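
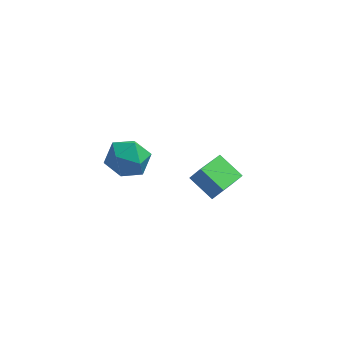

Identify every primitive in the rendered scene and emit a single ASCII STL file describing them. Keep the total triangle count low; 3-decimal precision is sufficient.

solid 
facet normal -0.512 0.824 0.244
outer loop
vertex -2.21 -1.19 3.35
vertex -2.245 -1.482 4.261
vertex -1.516 -0.94 3.96
endloop
endfacet
facet normal -0.073 0.949 -0.306
outer loop
vertex -2.21 -1.19 3.35
vertex -1.516 -0.94 3.96
vertex -1.295 -1.21 3.068
endloop
endfacet
facet normal -0.245 0.499 -0.831
outer loop
vertex -2.21 -1.19 3.35
vertex -1.295 -1.21 3.068
vertex -1.888 -1.918 2.818
endloop
endfacet
facet normal -0.789 0.094 -0.607
outer loop
vertex -2.21 -1.19 3.35
vertex -1.888 -1.918 2.818
vertex -2.475 -2.087 3.555
endloop
endfacet
facet normal -0.954 0.295 0.058
outer loop
vertex -2.21 -1.19 3.35
vertex -2.475 -2.087 3.555
vertex -2.245 -1.482 4.261
endloop
endfacet
facet normal 0.591 0.801 -0.096
outer loop
vertex -1.295 -1.21 3.068
vertex -1.516 -0.94 3.96
vertex -0.765 -1.513 3.805
endloop
endfacet
facet normal -0.116 0.597 0.794
outer loop
vertex -1.516 -0.94 3.96
vertex -2.245 -1.482 4.261
vertex -1.352 -1.682 4.542
endloop
endfacet
facet normal -0.832 -0.258 0.492
outer loop
vertex -2.245 -1.482 4.261
vertex -2.475 -2.087 3.555
vertex -1.945 -2.39 4.292
endloop
endfacet
facet normal -0.565 -0.583 -0.584
outer loop
vertex -2.475 -2.087 3.555
vertex -1.888 -1.918 2.818
vertex -1.724 -2.66 3.4
endloop
endfacet
facet normal 0.314 0.071 -0.947
outer loop
vertex -1.888 -1.918 2.818
vertex -1.295 -1.21 3.068
vertex -0.995 -2.118 3.099
endloop
endfacet
facet normal 0.789 -0.094 0.607
outer loop
vertex -1.03 -2.41 4.01
vertex -0.765 -1.513 3.805
vertex -1.352 -1.682 4.542
endloop
endfacet
facet normal 0.245 -0.499 0.831
outer loop
vertex -1.03 -2.41 4.01
vertex -1.352 -1.682 4.542
vertex -1.945 -2.39 4.292
endloop
endfacet
facet normal 0.073 -0.949 0.306
outer loop
vertex -1.03 -2.41 4.01
vertex -1.945 -2.39 4.292
vertex -1.724 -2.66 3.4
endloop
endfacet
facet normal 0.512 -0.824 -0.244
outer loop
vertex -1.03 -2.41 4.01
vertex -1.724 -2.66 3.4
vertex -0.995 -2.118 3.099
endloop
endfacet
facet normal 0.954 -0.295 -0.058
outer loop
vertex -1.03 -2.41 4.01
vertex -0.995 -2.118 3.099
vertex -0.765 -1.513 3.805
endloop
endfacet
facet normal 0.565 0.583 0.584
outer loop
vertex -1.352 -1.682 4.542
vertex -0.765 -1.513 3.805
vertex -1.516 -0.94 3.96
endloop
endfacet
facet normal -0.314 -0.071 0.947
outer loop
vertex -1.945 -2.39 4.292
vertex -1.352 -1.682 4.542
vertex -2.245 -1.482 4.261
endloop
endfacet
facet normal -0.591 -0.801 0.096
outer loop
vertex -1.724 -2.66 3.4
vertex -1.945 -2.39 4.292
vertex -2.475 -2.087 3.555
endloop
endfacet
facet normal 0.116 -0.597 -0.794
outer loop
vertex -0.995 -2.118 3.099
vertex -1.724 -2.66 3.4
vertex -1.888 -1.918 2.818
endloop
endfacet
facet normal 0.832 0.258 -0.492
outer loop
vertex -0.765 -1.513 3.805
vertex -0.995 -2.118 3.099
vertex -1.295 -1.21 3.068
endloop
endfacet
facet normal -0.748 0.430 0.506
outer loop
vertex 0.589 2.041 -0.318
vertex 1.192 3.4 -0.582
vertex 0.138 2.101 -1.036
endloop
endfacet
facet normal -0.399 -0.900 0.176
outer loop
vertex 1.148 1.52 -1.718
vertex 0.589 2.041 -0.318
vertex 0.138 2.101 -1.036
endloop
endfacet
facet normal -0.748 0.430 0.506
outer loop
vertex 0.138 2.101 -1.036
vertex 1.192 3.4 -0.582
vertex 0.741 3.46 -1.3
endloop
endfacet
facet normal -0.530 0.071 -0.845
outer loop
vertex 0.741 3.46 -1.3
vertex 1.148 1.52 -1.718
vertex 0.138 2.101 -1.036
endloop
endfacet
facet normal 0.530 -0.071 0.845
outer loop
vertex 0.589 2.041 -0.318
vertex 2.202 2.819 -1.264
vertex 1.192 3.4 -0.582
endloop
endfacet
facet normal -0.399 -0.900 0.176
outer loop
vertex 1.599 1.46 -1.0
vertex 0.589 2.041 -0.318
vertex 1.148 1.52 -1.718
endloop
endfacet
facet normal 0.530 -0.071 0.845
outer loop
vertex 1.599 1.46 -1.0
vertex 2.202 2.819 -1.264
vertex 0.589 2.041 -0.318
endloop
endfacet
facet normal 0.399 0.900 -0.176
outer loop
vertex 1.192 3.4 -0.582
vertex 2.202 2.819 -1.264
vertex 0.741 3.46 -1.3
endloop
endfacet
facet normal -0.530 0.071 -0.845
outer loop
vertex 1.751 2.879 -1.982
vertex 1.148 1.52 -1.718
vertex 0.741 3.46 -1.3
endloop
endfacet
facet normal 0.399 0.900 -0.176
outer loop
vertex 0.741 3.46 -1.3
vertex 2.202 2.819 -1.264
vertex 1.751 2.879 -1.982
endloop
endfacet
facet normal 0.748 -0.430 -0.506
outer loop
vertex 1.751 2.879 -1.982
vertex 1.599 1.46 -1.0
vertex 1.148 1.52 -1.718
endloop
endfacet
facet normal 0.748 -0.430 -0.506
outer loop
vertex 2.202 2.819 -1.264
vertex 1.599 1.46 -1.0
vertex 1.751 2.879 -1.982
endloop
endfacet

endsolid


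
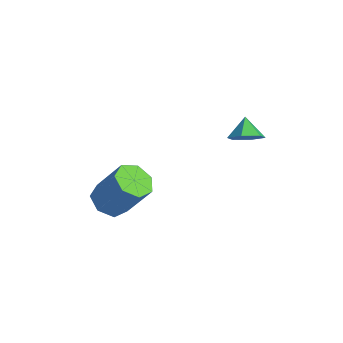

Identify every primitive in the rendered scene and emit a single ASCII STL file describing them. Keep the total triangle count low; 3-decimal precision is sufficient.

solid 
facet normal -0.427 -0.339 -0.838
outer loop
vertex -0.044 -1.62 -3.501
vertex -0.616 -2.126 -3.005
vertex -0.722 -1.27 -3.297
endloop
endfacet
facet normal 0.284 0.830 -0.480
outer loop
vertex -0.044 -1.62 -3.501
vertex -0.722 -1.27 -3.297
vertex 0.827 -0.929 -1.791
endloop
endfacet
facet normal 0.284 0.830 -0.480
outer loop
vertex 0.827 -0.929 -1.791
vertex -0.722 -1.27 -3.297
vertex 0.149 -0.579 -1.587
endloop
endfacet
facet normal 0.427 0.340 0.838
outer loop
vertex 0.827 -0.929 -1.791
vertex 0.149 -0.579 -1.587
vertex 0.256 -1.434 -1.295
endloop
endfacet
facet normal -0.427 -0.339 -0.838
outer loop
vertex -0.722 -1.27 -3.297
vertex -0.616 -2.126 -3.005
vertex -1.32 -1.565 -2.873
endloop
endfacet
facet normal -0.495 0.864 -0.097
outer loop
vertex -0.722 -1.27 -3.297
vertex -1.32 -1.565 -2.873
vertex 0.149 -0.579 -1.587
endloop
endfacet
facet normal -0.494 0.864 -0.098
outer loop
vertex 0.149 -0.579 -1.587
vertex -1.32 -1.565 -2.873
vertex -0.449 -0.873 -1.163
endloop
endfacet
facet normal 0.427 0.340 0.838
outer loop
vertex 0.149 -0.579 -1.587
vertex -0.449 -0.873 -1.163
vertex 0.256 -1.434 -1.295
endloop
endfacet
facet normal -0.427 -0.339 -0.838
outer loop
vertex -1.32 -1.565 -2.873
vertex -0.616 -2.126 -3.005
vertex -1.387 -2.281 -2.549
endloop
endfacet
facet normal -0.900 0.247 0.359
outer loop
vertex -1.32 -1.565 -2.873
vertex -1.387 -2.281 -2.549
vertex -0.449 -0.873 -1.163
endloop
endfacet
facet normal -0.900 0.246 0.359
outer loop
vertex -0.449 -0.873 -1.163
vertex -1.387 -2.281 -2.549
vertex -0.516 -1.59 -0.839
endloop
endfacet
facet normal 0.427 0.339 0.838
outer loop
vertex -0.449 -0.873 -1.163
vertex -0.516 -1.59 -0.839
vertex 0.256 -1.434 -1.295
endloop
endfacet
facet normal -0.428 -0.339 -0.838
outer loop
vertex -1.387 -2.281 -2.549
vertex -0.616 -2.126 -3.005
vertex -0.874 -2.881 -2.568
endloop
endfacet
facet normal -0.629 -0.555 0.545
outer loop
vertex -1.387 -2.281 -2.549
vertex -0.874 -2.881 -2.568
vertex -0.516 -1.59 -0.839
endloop
endfacet
facet normal -0.629 -0.555 0.545
outer loop
vertex -0.516 -1.59 -0.839
vertex -0.874 -2.881 -2.568
vertex -0.003 -2.19 -0.858
endloop
endfacet
facet normal 0.427 0.338 0.839
outer loop
vertex -0.516 -1.59 -0.839
vertex -0.003 -2.19 -0.858
vertex 0.256 -1.434 -1.295
endloop
endfacet
facet normal -0.427 -0.339 -0.838
outer loop
vertex -0.874 -2.881 -2.568
vertex -0.616 -2.126 -3.005
vertex -0.166 -2.912 -2.916
endloop
endfacet
facet normal 0.116 -0.940 0.321
outer loop
vertex -0.874 -2.881 -2.568
vertex -0.166 -2.912 -2.916
vertex -0.003 -2.19 -0.858
endloop
endfacet
facet normal 0.118 -0.940 0.320
outer loop
vertex -0.003 -2.19 -0.858
vertex -0.166 -2.912 -2.916
vertex 0.705 -2.22 -1.206
endloop
endfacet
facet normal 0.427 0.339 0.839
outer loop
vertex -0.003 -2.19 -0.858
vertex 0.705 -2.22 -1.206
vertex 0.256 -1.434 -1.295
endloop
endfacet
facet normal -0.427 -0.339 -0.838
outer loop
vertex -0.166 -2.912 -2.916
vertex -0.616 -2.126 -3.005
vertex 0.203 -2.351 -3.331
endloop
endfacet
facet normal 0.774 -0.616 -0.145
outer loop
vertex -0.166 -2.912 -2.916
vertex 0.203 -2.351 -3.331
vertex 0.705 -2.22 -1.206
endloop
endfacet
facet normal 0.773 -0.617 -0.145
outer loop
vertex 0.705 -2.22 -1.206
vertex 0.203 -2.351 -3.331
vertex 1.075 -1.659 -1.621
endloop
endfacet
facet normal 0.427 0.339 0.838
outer loop
vertex 0.705 -2.22 -1.206
vertex 1.075 -1.659 -1.621
vertex 0.256 -1.434 -1.295
endloop
endfacet
facet normal -0.427 -0.339 -0.838
outer loop
vertex 0.203 -2.351 -3.331
vertex -0.616 -2.126 -3.005
vertex -0.044 -1.62 -3.501
endloop
endfacet
facet normal 0.848 0.170 -0.501
outer loop
vertex 0.203 -2.351 -3.331
vertex -0.044 -1.62 -3.501
vertex 1.075 -1.659 -1.621
endloop
endfacet
facet normal 0.848 0.171 -0.501
outer loop
vertex 1.075 -1.659 -1.621
vertex -0.044 -1.62 -3.501
vertex 0.827 -0.929 -1.791
endloop
endfacet
facet normal 0.427 0.340 0.838
outer loop
vertex 1.075 -1.659 -1.621
vertex 0.827 -0.929 -1.791
vertex 0.256 -1.434 -1.295
endloop
endfacet
facet normal 0.674 -0.350 -0.651
outer loop
vertex 1.937 3.439 0.701
vertex 1.347 3.15 0.245
vertex 1.618 3.894 0.126
endloop
endfacet
facet normal 0.139 0.813 0.566
outer loop
vertex 1.937 3.439 0.701
vertex 1.618 3.894 0.126
vertex 0.653 3.51 0.915
endloop
endfacet
facet normal 0.673 -0.349 -0.651
outer loop
vertex 1.618 3.894 0.126
vertex 1.347 3.15 0.245
vertex 1.027 3.605 -0.33
endloop
endfacet
facet normal -0.406 0.912 -0.052
outer loop
vertex 1.618 3.894 0.126
vertex 1.027 3.605 -0.33
vertex 0.653 3.51 0.915
endloop
endfacet
facet normal 0.675 -0.348 -0.651
outer loop
vertex 1.027 3.605 -0.33
vertex 1.347 3.15 0.245
vertex 0.757 2.861 -0.212
endloop
endfacet
facet normal -0.921 0.294 -0.254
outer loop
vertex 1.027 3.605 -0.33
vertex 0.757 2.861 -0.212
vertex 0.653 3.51 0.915
endloop
endfacet
facet normal 0.675 -0.349 -0.650
outer loop
vertex 0.757 2.861 -0.212
vertex 1.347 3.15 0.245
vertex 1.077 2.407 0.364
endloop
endfacet
facet normal -0.891 -0.423 0.162
outer loop
vertex 0.757 2.861 -0.212
vertex 1.077 2.407 0.364
vertex 0.653 3.51 0.915
endloop
endfacet
facet normal 0.674 -0.349 -0.651
outer loop
vertex 1.077 2.407 0.364
vertex 1.347 3.15 0.245
vertex 1.667 2.695 0.82
endloop
endfacet
facet normal -0.347 -0.522 0.779
outer loop
vertex 1.077 2.407 0.364
vertex 1.667 2.695 0.82
vertex 0.653 3.51 0.915
endloop
endfacet
facet normal 0.674 -0.349 -0.651
outer loop
vertex 1.667 2.695 0.82
vertex 1.347 3.15 0.245
vertex 1.937 3.439 0.701
endloop
endfacet
facet normal 0.169 0.096 0.981
outer loop
vertex 1.667 2.695 0.82
vertex 1.937 3.439 0.701
vertex 0.653 3.51 0.915
endloop
endfacet

endsolid


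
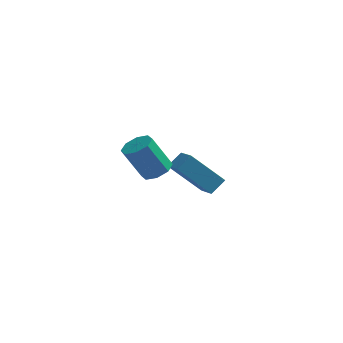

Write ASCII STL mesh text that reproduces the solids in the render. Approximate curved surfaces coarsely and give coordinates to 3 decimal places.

solid 
facet normal -0.513 -0.622 -0.591
outer loop
vertex 0.28 1.449 -2.206
vertex -0.276 2.311 -2.631
vertex 1.569 1.632 -3.519
endloop
endfacet
facet normal 0.500 -0.776 0.383
outer loop
vertex 1.996 2.149 -3.029
vertex 0.28 1.449 -2.206
vertex 1.569 1.632 -3.519
endloop
endfacet
facet normal -0.513 -0.622 -0.591
outer loop
vertex 1.569 1.632 -3.519
vertex -0.276 2.311 -2.631
vertex 1.014 2.494 -3.945
endloop
endfacet
facet normal 0.697 0.098 -0.710
outer loop
vertex 1.014 2.494 -3.945
vertex 1.996 2.149 -3.029
vertex 1.569 1.632 -3.519
endloop
endfacet
facet normal -0.696 -0.099 0.711
outer loop
vertex 0.28 1.449 -2.206
vertex 0.151 2.828 -2.141
vertex -0.276 2.311 -2.631
endloop
endfacet
facet normal 0.500 -0.776 0.383
outer loop
vertex 0.706 1.966 -1.715
vertex 0.28 1.449 -2.206
vertex 1.996 2.149 -3.029
endloop
endfacet
facet normal -0.698 -0.099 0.709
outer loop
vertex 0.706 1.966 -1.715
vertex 0.151 2.828 -2.141
vertex 0.28 1.449 -2.206
endloop
endfacet
facet normal -0.500 0.776 -0.383
outer loop
vertex -0.276 2.311 -2.631
vertex 0.151 2.828 -2.141
vertex 1.014 2.494 -3.945
endloop
endfacet
facet normal 0.697 0.100 -0.710
outer loop
vertex 1.44 3.011 -3.454
vertex 1.996 2.149 -3.029
vertex 1.014 2.494 -3.945
endloop
endfacet
facet normal -0.501 0.776 -0.383
outer loop
vertex 1.014 2.494 -3.945
vertex 0.151 2.828 -2.141
vertex 1.44 3.011 -3.454
endloop
endfacet
facet normal 0.513 0.622 0.591
outer loop
vertex 1.44 3.011 -3.454
vertex 0.706 1.966 -1.715
vertex 1.996 2.149 -3.029
endloop
endfacet
facet normal 0.513 0.622 0.591
outer loop
vertex 0.151 2.828 -2.141
vertex 0.706 1.966 -1.715
vertex 1.44 3.011 -3.454
endloop
endfacet
facet normal 0.465 0.110 -0.878
outer loop
vertex 0.907 -2.231 0.376
vertex 0.366 -2.348 0.075
vertex 0.652 -1.831 0.291
endloop
endfacet
facet normal 0.710 0.547 0.443
outer loop
vertex 0.907 -2.231 0.376
vertex 0.652 -1.831 0.291
vertex 0.216 -2.395 1.685
endloop
endfacet
facet normal 0.712 0.545 0.443
outer loop
vertex 0.216 -2.395 1.685
vertex 0.652 -1.831 0.291
vertex -0.039 -1.994 1.601
endloop
endfacet
facet normal -0.463 -0.110 0.879
outer loop
vertex 0.216 -2.395 1.685
vertex -0.039 -1.994 1.601
vertex -0.326 -2.512 1.385
endloop
endfacet
facet normal 0.465 0.110 -0.879
outer loop
vertex 0.652 -1.831 0.291
vertex 0.366 -2.348 0.075
vertex 0.23 -1.733 0.08
endloop
endfacet
facet normal 0.131 0.973 0.190
outer loop
vertex 0.652 -1.831 0.291
vertex 0.23 -1.733 0.08
vertex -0.039 -1.994 1.601
endloop
endfacet
facet normal 0.131 0.973 0.190
outer loop
vertex -0.039 -1.994 1.601
vertex 0.23 -1.733 0.08
vertex -0.462 -1.896 1.39
endloop
endfacet
facet normal -0.464 -0.110 0.879
outer loop
vertex -0.039 -1.994 1.601
vertex -0.462 -1.896 1.39
vertex -0.326 -2.512 1.385
endloop
endfacet
facet normal 0.464 0.110 -0.879
outer loop
vertex 0.23 -1.733 0.08
vertex 0.366 -2.348 0.075
vertex -0.113 -1.996 -0.134
endloop
endfacet
facet normal -0.528 0.831 -0.175
outer loop
vertex 0.23 -1.733 0.08
vertex -0.113 -1.996 -0.134
vertex -0.462 -1.896 1.39
endloop
endfacet
facet normal -0.528 0.831 -0.175
outer loop
vertex -0.462 -1.896 1.39
vertex -0.113 -1.996 -0.134
vertex -0.805 -2.159 1.176
endloop
endfacet
facet normal -0.464 -0.110 0.879
outer loop
vertex -0.462 -1.896 1.39
vertex -0.805 -2.159 1.176
vertex -0.326 -2.512 1.385
endloop
endfacet
facet normal 0.463 0.108 -0.879
outer loop
vertex -0.113 -1.996 -0.134
vertex 0.366 -2.348 0.075
vertex -0.176 -2.465 -0.225
endloop
endfacet
facet normal -0.876 0.203 -0.438
outer loop
vertex -0.113 -1.996 -0.134
vertex -0.176 -2.465 -0.225
vertex -0.805 -2.159 1.176
endloop
endfacet
facet normal -0.876 0.201 -0.437
outer loop
vertex -0.805 -2.159 1.176
vertex -0.176 -2.465 -0.225
vertex -0.867 -2.629 1.084
endloop
endfacet
facet normal -0.465 -0.111 0.878
outer loop
vertex -0.805 -2.159 1.176
vertex -0.867 -2.629 1.084
vertex -0.326 -2.512 1.385
endloop
endfacet
facet normal 0.463 0.110 -0.879
outer loop
vertex -0.176 -2.465 -0.225
vertex 0.366 -2.348 0.075
vertex 0.079 -2.866 -0.141
endloop
endfacet
facet normal -0.711 -0.545 -0.444
outer loop
vertex -0.176 -2.465 -0.225
vertex 0.079 -2.866 -0.141
vertex -0.867 -2.629 1.084
endloop
endfacet
facet normal -0.710 -0.547 -0.443
outer loop
vertex -0.867 -2.629 1.084
vertex 0.079 -2.866 -0.141
vertex -0.612 -3.029 1.169
endloop
endfacet
facet normal -0.465 -0.110 0.878
outer loop
vertex -0.867 -2.629 1.084
vertex -0.612 -3.029 1.169
vertex -0.326 -2.512 1.385
endloop
endfacet
facet normal 0.464 0.110 -0.879
outer loop
vertex 0.079 -2.866 -0.141
vertex 0.366 -2.348 0.075
vertex 0.502 -2.964 0.07
endloop
endfacet
facet normal -0.131 -0.973 -0.190
outer loop
vertex 0.079 -2.866 -0.141
vertex 0.502 -2.964 0.07
vertex -0.612 -3.029 1.169
endloop
endfacet
facet normal -0.131 -0.973 -0.190
outer loop
vertex -0.612 -3.029 1.169
vertex 0.502 -2.964 0.07
vertex -0.19 -3.127 1.38
endloop
endfacet
facet normal -0.465 -0.110 0.879
outer loop
vertex -0.612 -3.029 1.169
vertex -0.19 -3.127 1.38
vertex -0.326 -2.512 1.385
endloop
endfacet
facet normal 0.464 0.110 -0.879
outer loop
vertex 0.502 -2.964 0.07
vertex 0.366 -2.348 0.075
vertex 0.845 -2.701 0.284
endloop
endfacet
facet normal 0.528 -0.831 0.175
outer loop
vertex 0.502 -2.964 0.07
vertex 0.845 -2.701 0.284
vertex -0.19 -3.127 1.38
endloop
endfacet
facet normal 0.528 -0.831 0.175
outer loop
vertex -0.19 -3.127 1.38
vertex 0.845 -2.701 0.284
vertex 0.153 -2.864 1.594
endloop
endfacet
facet normal -0.464 -0.110 0.879
outer loop
vertex -0.19 -3.127 1.38
vertex 0.153 -2.864 1.594
vertex -0.326 -2.512 1.385
endloop
endfacet
facet normal 0.465 0.111 -0.878
outer loop
vertex 0.845 -2.701 0.284
vertex 0.366 -2.348 0.075
vertex 0.907 -2.231 0.376
endloop
endfacet
facet normal 0.876 -0.201 0.438
outer loop
vertex 0.845 -2.701 0.284
vertex 0.907 -2.231 0.376
vertex 0.153 -2.864 1.594
endloop
endfacet
facet normal 0.876 -0.203 0.437
outer loop
vertex 0.153 -2.864 1.594
vertex 0.907 -2.231 0.376
vertex 0.216 -2.395 1.685
endloop
endfacet
facet normal -0.463 -0.108 0.879
outer loop
vertex 0.153 -2.864 1.594
vertex 0.216 -2.395 1.685
vertex -0.326 -2.512 1.385
endloop
endfacet

endsolid


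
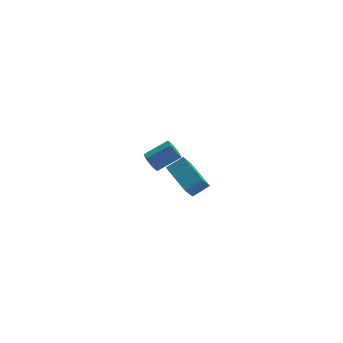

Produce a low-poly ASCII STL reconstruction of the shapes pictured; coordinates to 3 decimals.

solid 
facet normal -0.853 -0.164 -0.496
outer loop
vertex -2.825 2.897 -2.82
vertex -3.13 3.301 -2.429
vertex -2.86 3.519 -2.966
endloop
endfacet
facet normal 0.518 -0.168 -0.839
outer loop
vertex -2.825 2.897 -2.82
vertex -2.86 3.519 -2.966
vertex -1.485 3.154 -2.043
endloop
endfacet
facet normal 0.518 -0.168 -0.839
outer loop
vertex -1.485 3.154 -2.043
vertex -2.86 3.519 -2.966
vertex -1.52 3.776 -2.189
endloop
endfacet
facet normal 0.854 0.164 0.495
outer loop
vertex -1.485 3.154 -2.043
vertex -1.52 3.776 -2.189
vertex -1.79 3.559 -1.651
endloop
endfacet
facet normal -0.853 -0.164 -0.496
outer loop
vertex -2.86 3.519 -2.966
vertex -3.13 3.301 -2.429
vertex -3.165 3.923 -2.575
endloop
endfacet
facet normal 0.213 0.758 -0.617
outer loop
vertex -2.86 3.519 -2.966
vertex -3.165 3.923 -2.575
vertex -1.52 3.776 -2.189
endloop
endfacet
facet normal 0.213 0.757 -0.618
outer loop
vertex -1.52 3.776 -2.189
vertex -3.165 3.923 -2.575
vertex -1.825 4.181 -1.798
endloop
endfacet
facet normal 0.853 0.165 0.495
outer loop
vertex -1.52 3.776 -2.189
vertex -1.825 4.181 -1.798
vertex -1.79 3.559 -1.651
endloop
endfacet
facet normal -0.854 -0.164 -0.495
outer loop
vertex -3.165 3.923 -2.575
vertex -3.13 3.301 -2.429
vertex -3.435 3.706 -2.037
endloop
endfacet
facet normal -0.306 0.926 0.220
outer loop
vertex -3.165 3.923 -2.575
vertex -3.435 3.706 -2.037
vertex -1.825 4.181 -1.798
endloop
endfacet
facet normal -0.306 0.926 0.222
outer loop
vertex -1.825 4.181 -1.798
vertex -3.435 3.706 -2.037
vertex -2.095 3.963 -1.26
endloop
endfacet
facet normal 0.853 0.165 0.495
outer loop
vertex -1.825 4.181 -1.798
vertex -2.095 3.963 -1.26
vertex -1.79 3.559 -1.651
endloop
endfacet
facet normal -0.854 -0.164 -0.495
outer loop
vertex -3.435 3.706 -2.037
vertex -3.13 3.301 -2.429
vertex -3.4 3.084 -1.891
endloop
endfacet
facet normal -0.518 0.168 0.839
outer loop
vertex -3.435 3.706 -2.037
vertex -3.4 3.084 -1.891
vertex -2.095 3.963 -1.26
endloop
endfacet
facet normal -0.518 0.168 0.839
outer loop
vertex -2.095 3.963 -1.26
vertex -3.4 3.084 -1.891
vertex -2.06 3.341 -1.114
endloop
endfacet
facet normal 0.853 0.164 0.496
outer loop
vertex -2.095 3.963 -1.26
vertex -2.06 3.341 -1.114
vertex -1.79 3.559 -1.651
endloop
endfacet
facet normal -0.853 -0.165 -0.495
outer loop
vertex -3.4 3.084 -1.891
vertex -3.13 3.301 -2.429
vertex -3.095 2.679 -2.282
endloop
endfacet
facet normal -0.213 -0.757 0.618
outer loop
vertex -3.4 3.084 -1.891
vertex -3.095 2.679 -2.282
vertex -2.06 3.341 -1.114
endloop
endfacet
facet normal -0.212 -0.758 0.617
outer loop
vertex -2.06 3.341 -1.114
vertex -3.095 2.679 -2.282
vertex -1.755 2.937 -1.505
endloop
endfacet
facet normal 0.853 0.164 0.496
outer loop
vertex -2.06 3.341 -1.114
vertex -1.755 2.937 -1.505
vertex -1.79 3.559 -1.651
endloop
endfacet
facet normal -0.853 -0.165 -0.495
outer loop
vertex -3.095 2.679 -2.282
vertex -3.13 3.301 -2.429
vertex -2.825 2.897 -2.82
endloop
endfacet
facet normal 0.307 -0.926 -0.221
outer loop
vertex -3.095 2.679 -2.282
vertex -2.825 2.897 -2.82
vertex -1.755 2.937 -1.505
endloop
endfacet
facet normal 0.305 -0.926 -0.220
outer loop
vertex -1.755 2.937 -1.505
vertex -2.825 2.897 -2.82
vertex -1.485 3.154 -2.043
endloop
endfacet
facet normal 0.854 0.164 0.495
outer loop
vertex -1.755 2.937 -1.505
vertex -1.485 3.154 -2.043
vertex -1.79 3.559 -1.651
endloop
endfacet
facet normal -0.341 -0.493 0.800
outer loop
vertex -2.242 -2.666 2.992
vertex -3.127 -2.894 2.474
vertex -1.514 -4.141 2.394
endloop
endfacet
facet normal 0.843 0.216 0.493
outer loop
vertex -1.033 -3.446 1.266
vertex -2.242 -2.666 2.992
vertex -1.514 -4.141 2.394
endloop
endfacet
facet normal -0.341 -0.492 0.801
outer loop
vertex -1.514 -4.141 2.394
vertex -3.127 -2.894 2.474
vertex -2.399 -4.369 1.877
endloop
endfacet
facet normal 0.417 -0.843 -0.341
outer loop
vertex -2.399 -4.369 1.877
vertex -1.033 -3.446 1.266
vertex -1.514 -4.141 2.394
endloop
endfacet
facet normal -0.417 0.842 0.341
outer loop
vertex -2.242 -2.666 2.992
vertex -2.646 -2.199 1.346
vertex -3.127 -2.894 2.474
endloop
endfacet
facet normal 0.843 0.217 0.493
outer loop
vertex -1.761 -1.971 1.863
vertex -2.242 -2.666 2.992
vertex -1.033 -3.446 1.266
endloop
endfacet
facet normal -0.416 0.843 0.341
outer loop
vertex -1.761 -1.971 1.863
vertex -2.646 -2.199 1.346
vertex -2.242 -2.666 2.992
endloop
endfacet
facet normal -0.843 -0.217 -0.493
outer loop
vertex -3.127 -2.894 2.474
vertex -2.646 -2.199 1.346
vertex -2.399 -4.369 1.877
endloop
endfacet
facet normal 0.417 -0.843 -0.341
outer loop
vertex -1.918 -3.674 0.748
vertex -1.033 -3.446 1.266
vertex -2.399 -4.369 1.877
endloop
endfacet
facet normal -0.843 -0.216 -0.492
outer loop
vertex -2.399 -4.369 1.877
vertex -2.646 -2.199 1.346
vertex -1.918 -3.674 0.748
endloop
endfacet
facet normal 0.342 0.493 -0.800
outer loop
vertex -1.918 -3.674 0.748
vertex -1.761 -1.971 1.863
vertex -1.033 -3.446 1.266
endloop
endfacet
facet normal 0.341 0.493 -0.801
outer loop
vertex -2.646 -2.199 1.346
vertex -1.761 -1.971 1.863
vertex -1.918 -3.674 0.748
endloop
endfacet

endsolid


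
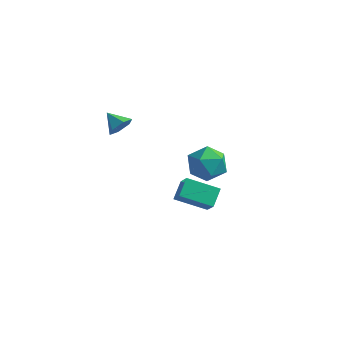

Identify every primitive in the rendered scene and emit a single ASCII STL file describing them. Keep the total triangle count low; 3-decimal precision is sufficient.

solid 
facet normal 0.842 -0.234 -0.487
outer loop
vertex -2.995 0.299 4.023
vertex -3.399 -0.205 3.567
vertex -3.317 0.549 3.346
endloop
endfacet
facet normal -0.096 0.918 0.385
outer loop
vertex -2.995 0.299 4.023
vertex -3.317 0.549 3.346
vertex -4.441 0.085 4.173
endloop
endfacet
facet normal 0.841 -0.234 -0.488
outer loop
vertex -3.317 0.549 3.346
vertex -3.399 -0.205 3.567
vertex -3.721 0.046 2.891
endloop
endfacet
facet normal -0.561 0.756 -0.338
outer loop
vertex -3.317 0.549 3.346
vertex -3.721 0.046 2.891
vertex -4.441 0.085 4.173
endloop
endfacet
facet normal 0.842 -0.233 -0.487
outer loop
vertex -3.721 0.046 2.891
vertex -3.399 -0.205 3.567
vertex -3.802 -0.709 3.112
endloop
endfacet
facet normal -0.871 -0.049 -0.488
outer loop
vertex -3.721 0.046 2.891
vertex -3.802 -0.709 3.112
vertex -4.441 0.085 4.173
endloop
endfacet
facet normal 0.842 -0.233 -0.487
outer loop
vertex -3.802 -0.709 3.112
vertex -3.399 -0.205 3.567
vertex -3.48 -0.959 3.788
endloop
endfacet
facet normal -0.717 -0.692 0.086
outer loop
vertex -3.802 -0.709 3.112
vertex -3.48 -0.959 3.788
vertex -4.441 0.085 4.173
endloop
endfacet
facet normal 0.841 -0.233 -0.488
outer loop
vertex -3.48 -0.959 3.788
vertex -3.399 -0.205 3.567
vertex -3.076 -0.455 4.244
endloop
endfacet
facet normal -0.252 -0.530 0.809
outer loop
vertex -3.48 -0.959 3.788
vertex -3.076 -0.455 4.244
vertex -4.441 0.085 4.173
endloop
endfacet
facet normal 0.841 -0.233 -0.488
outer loop
vertex -3.076 -0.455 4.244
vertex -3.399 -0.205 3.567
vertex -2.995 0.299 4.023
endloop
endfacet
facet normal 0.059 0.275 0.960
outer loop
vertex -3.076 -0.455 4.244
vertex -2.995 0.299 4.023
vertex -4.441 0.085 4.173
endloop
endfacet
facet normal -0.859 -0.355 0.368
outer loop
vertex -1.172 2.242 -3.111
vertex -1.288 3.298 -2.363
vertex -1.922 2.93 -4.199
endloop
endfacet
facet normal 0.090 -0.813 -0.576
outer loop
vertex -0.152 3.662 -4.957
vertex -1.172 2.242 -3.111
vertex -1.922 2.93 -4.199
endloop
endfacet
facet normal -0.859 -0.355 0.368
outer loop
vertex -1.922 2.93 -4.199
vertex -1.288 3.298 -2.363
vertex -2.038 3.987 -3.45
endloop
endfacet
facet normal -0.504 0.462 -0.730
outer loop
vertex -2.038 3.987 -3.45
vertex -0.152 3.662 -4.957
vertex -1.922 2.93 -4.199
endloop
endfacet
facet normal 0.504 -0.462 0.730
outer loop
vertex -1.172 2.242 -3.111
vertex 0.482 4.03 -3.121
vertex -1.288 3.298 -2.363
endloop
endfacet
facet normal 0.089 -0.813 -0.576
outer loop
vertex 0.598 2.973 -3.87
vertex -1.172 2.242 -3.111
vertex -0.152 3.662 -4.957
endloop
endfacet
facet normal 0.504 -0.462 0.730
outer loop
vertex 0.598 2.973 -3.87
vertex 0.482 4.03 -3.121
vertex -1.172 2.242 -3.111
endloop
endfacet
facet normal -0.089 0.812 0.576
outer loop
vertex -1.288 3.298 -2.363
vertex 0.482 4.03 -3.121
vertex -2.038 3.987 -3.45
endloop
endfacet
facet normal -0.504 0.462 -0.730
outer loop
vertex -0.268 4.718 -4.209
vertex -0.152 3.662 -4.957
vertex -2.038 3.987 -3.45
endloop
endfacet
facet normal -0.089 0.813 0.575
outer loop
vertex -2.038 3.987 -3.45
vertex 0.482 4.03 -3.121
vertex -0.268 4.718 -4.209
endloop
endfacet
facet normal 0.859 0.355 -0.368
outer loop
vertex -0.268 4.718 -4.209
vertex 0.598 2.973 -3.87
vertex -0.152 3.662 -4.957
endloop
endfacet
facet normal 0.859 0.355 -0.368
outer loop
vertex 0.482 4.03 -3.121
vertex 0.598 2.973 -3.87
vertex -0.268 4.718 -4.209
endloop
endfacet
facet normal -0.721 0.379 0.580
outer loop
vertex 0.275 2.253 1.228
vertex -0.031 1.108 1.595
vertex 0.817 1.756 2.227
endloop
endfacet
facet normal -0.179 0.839 0.514
outer loop
vertex 0.275 2.253 1.228
vertex 0.817 1.756 2.227
vertex 1.493 2.401 1.411
endloop
endfacet
facet normal -0.092 0.979 -0.180
outer loop
vertex 0.275 2.253 1.228
vertex 1.493 2.401 1.411
vertex 1.062 2.152 0.275
endloop
endfacet
facet normal -0.581 0.606 -0.544
outer loop
vertex 0.275 2.253 1.228
vertex 1.062 2.152 0.275
vertex 0.12 1.352 0.389
endloop
endfacet
facet normal -0.969 0.235 -0.074
outer loop
vertex 0.275 2.253 1.228
vertex 0.12 1.352 0.389
vertex -0.031 1.108 1.595
endloop
endfacet
facet normal 0.412 0.517 0.750
outer loop
vertex 1.493 2.401 1.411
vertex 0.817 1.756 2.227
vertex 1.94 1.348 1.891
endloop
endfacet
facet normal -0.465 -0.227 0.856
outer loop
vertex 0.817 1.756 2.227
vertex -0.031 1.108 1.595
vertex 0.998 0.548 2.005
endloop
endfacet
facet normal -0.865 -0.459 -0.201
outer loop
vertex -0.031 1.108 1.595
vertex 0.12 1.352 0.389
vertex 0.567 0.299 0.869
endloop
endfacet
facet normal -0.236 0.141 -0.961
outer loop
vertex 0.12 1.352 0.389
vertex 1.062 2.152 0.275
vertex 1.243 0.944 0.053
endloop
endfacet
facet normal 0.554 0.744 -0.373
outer loop
vertex 1.062 2.152 0.275
vertex 1.493 2.401 1.411
vertex 2.091 1.592 0.685
endloop
endfacet
facet normal 0.581 -0.606 0.544
outer loop
vertex 1.785 0.447 1.052
vertex 1.94 1.348 1.891
vertex 0.998 0.548 2.005
endloop
endfacet
facet normal 0.092 -0.979 0.180
outer loop
vertex 1.785 0.447 1.052
vertex 0.998 0.548 2.005
vertex 0.567 0.299 0.869
endloop
endfacet
facet normal 0.179 -0.839 -0.514
outer loop
vertex 1.785 0.447 1.052
vertex 0.567 0.299 0.869
vertex 1.243 0.944 0.053
endloop
endfacet
facet normal 0.721 -0.379 -0.580
outer loop
vertex 1.785 0.447 1.052
vertex 1.243 0.944 0.053
vertex 2.091 1.592 0.685
endloop
endfacet
facet normal 0.969 -0.235 0.074
outer loop
vertex 1.785 0.447 1.052
vertex 2.091 1.592 0.685
vertex 1.94 1.348 1.891
endloop
endfacet
facet normal 0.236 -0.141 0.961
outer loop
vertex 0.998 0.548 2.005
vertex 1.94 1.348 1.891
vertex 0.817 1.756 2.227
endloop
endfacet
facet normal -0.554 -0.744 0.373
outer loop
vertex 0.567 0.299 0.869
vertex 0.998 0.548 2.005
vertex -0.031 1.108 1.595
endloop
endfacet
facet normal -0.412 -0.517 -0.750
outer loop
vertex 1.243 0.944 0.053
vertex 0.567 0.299 0.869
vertex 0.12 1.352 0.389
endloop
endfacet
facet normal 0.465 0.227 -0.856
outer loop
vertex 2.091 1.592 0.685
vertex 1.243 0.944 0.053
vertex 1.062 2.152 0.275
endloop
endfacet
facet normal 0.865 0.459 0.201
outer loop
vertex 1.94 1.348 1.891
vertex 2.091 1.592 0.685
vertex 1.493 2.401 1.411
endloop
endfacet

endsolid


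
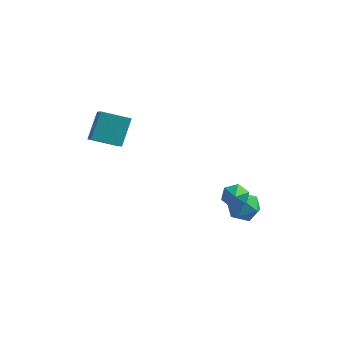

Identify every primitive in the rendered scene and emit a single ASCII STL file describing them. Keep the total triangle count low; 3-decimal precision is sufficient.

solid 
facet normal -0.647 0.712 0.273
outer loop
vertex 2.049 4.292 -2.725
vertex 2.474 4.327 -1.81
vertex 2.817 4.922 -2.549
endloop
endfacet
facet normal -0.513 0.745 -0.427
outer loop
vertex 2.049 4.292 -2.725
vertex 2.817 4.922 -2.549
vertex 2.779 4.4 -3.413
endloop
endfacet
facet normal -0.690 0.116 -0.714
outer loop
vertex 2.049 4.292 -2.725
vertex 2.779 4.4 -3.413
vertex 2.412 3.483 -3.207
endloop
endfacet
facet normal -0.933 -0.305 -0.191
outer loop
vertex 2.049 4.292 -2.725
vertex 2.412 3.483 -3.207
vertex 2.224 3.437 -2.217
endloop
endfacet
facet normal -0.906 0.063 0.418
outer loop
vertex 2.049 4.292 -2.725
vertex 2.224 3.437 -2.217
vertex 2.474 4.327 -1.81
endloop
endfacet
facet normal 0.189 0.837 -0.514
outer loop
vertex 2.779 4.4 -3.413
vertex 2.817 4.922 -2.549
vertex 3.656 4.503 -2.923
endloop
endfacet
facet normal -0.026 0.784 0.620
outer loop
vertex 2.817 4.922 -2.549
vertex 2.474 4.327 -1.81
vertex 3.468 4.457 -1.933
endloop
endfacet
facet normal -0.446 -0.265 0.855
outer loop
vertex 2.474 4.327 -1.81
vertex 2.224 3.437 -2.217
vertex 3.101 3.54 -1.727
endloop
endfacet
facet normal -0.490 -0.862 -0.133
outer loop
vertex 2.224 3.437 -2.217
vertex 2.412 3.483 -3.207
vertex 3.063 3.018 -2.591
endloop
endfacet
facet normal -0.097 -0.181 -0.979
outer loop
vertex 2.412 3.483 -3.207
vertex 2.779 4.4 -3.413
vertex 3.406 3.613 -3.33
endloop
endfacet
facet normal 0.933 0.305 0.191
outer loop
vertex 3.831 3.648 -2.415
vertex 3.656 4.503 -2.923
vertex 3.468 4.457 -1.933
endloop
endfacet
facet normal 0.690 -0.116 0.714
outer loop
vertex 3.831 3.648 -2.415
vertex 3.468 4.457 -1.933
vertex 3.101 3.54 -1.727
endloop
endfacet
facet normal 0.513 -0.745 0.427
outer loop
vertex 3.831 3.648 -2.415
vertex 3.101 3.54 -1.727
vertex 3.063 3.018 -2.591
endloop
endfacet
facet normal 0.647 -0.712 -0.273
outer loop
vertex 3.831 3.648 -2.415
vertex 3.063 3.018 -2.591
vertex 3.406 3.613 -3.33
endloop
endfacet
facet normal 0.906 -0.063 -0.418
outer loop
vertex 3.831 3.648 -2.415
vertex 3.406 3.613 -3.33
vertex 3.656 4.503 -2.923
endloop
endfacet
facet normal 0.490 0.862 0.133
outer loop
vertex 3.468 4.457 -1.933
vertex 3.656 4.503 -2.923
vertex 2.817 4.922 -2.549
endloop
endfacet
facet normal 0.097 0.181 0.979
outer loop
vertex 3.101 3.54 -1.727
vertex 3.468 4.457 -1.933
vertex 2.474 4.327 -1.81
endloop
endfacet
facet normal -0.189 -0.837 0.514
outer loop
vertex 3.063 3.018 -2.591
vertex 3.101 3.54 -1.727
vertex 2.224 3.437 -2.217
endloop
endfacet
facet normal 0.026 -0.784 -0.620
outer loop
vertex 3.406 3.613 -3.33
vertex 3.063 3.018 -2.591
vertex 2.412 3.483 -3.207
endloop
endfacet
facet normal 0.446 0.265 -0.855
outer loop
vertex 3.656 4.503 -2.923
vertex 3.406 3.613 -3.33
vertex 2.779 4.4 -3.413
endloop
endfacet
facet normal -0.884 -0.356 0.304
outer loop
vertex -3.621 0.525 5.281
vertex -4.431 1.698 4.301
vertex -3.629 -0.639 3.895
endloop
endfacet
facet normal 0.469 -0.678 0.567
outer loop
vertex -2.189 -0.058 3.399
vertex -3.621 0.525 5.281
vertex -3.629 -0.639 3.895
endloop
endfacet
facet normal -0.884 -0.356 0.304
outer loop
vertex -3.629 -0.639 3.895
vertex -4.431 1.698 4.301
vertex -4.439 0.534 2.915
endloop
endfacet
facet normal -0.004 -0.643 -0.766
outer loop
vertex -4.439 0.534 2.915
vertex -2.189 -0.058 3.399
vertex -3.629 -0.639 3.895
endloop
endfacet
facet normal 0.004 0.643 0.766
outer loop
vertex -3.621 0.525 5.281
vertex -2.991 2.279 3.805
vertex -4.431 1.698 4.301
endloop
endfacet
facet normal 0.469 -0.678 0.567
outer loop
vertex -2.181 1.106 4.785
vertex -3.621 0.525 5.281
vertex -2.189 -0.058 3.399
endloop
endfacet
facet normal 0.004 0.643 0.766
outer loop
vertex -2.181 1.106 4.785
vertex -2.991 2.279 3.805
vertex -3.621 0.525 5.281
endloop
endfacet
facet normal -0.469 0.678 -0.567
outer loop
vertex -4.431 1.698 4.301
vertex -2.991 2.279 3.805
vertex -4.439 0.534 2.915
endloop
endfacet
facet normal -0.004 -0.643 -0.766
outer loop
vertex -2.999 1.115 2.419
vertex -2.189 -0.058 3.399
vertex -4.439 0.534 2.915
endloop
endfacet
facet normal -0.469 0.678 -0.567
outer loop
vertex -4.439 0.534 2.915
vertex -2.991 2.279 3.805
vertex -2.999 1.115 2.419
endloop
endfacet
facet normal 0.884 0.356 -0.304
outer loop
vertex -2.999 1.115 2.419
vertex -2.181 1.106 4.785
vertex -2.189 -0.058 3.399
endloop
endfacet
facet normal 0.884 0.356 -0.304
outer loop
vertex -2.991 2.279 3.805
vertex -2.181 1.106 4.785
vertex -2.999 1.115 2.419
endloop
endfacet
facet normal -0.309 0.761 -0.571
outer loop
vertex 4.115 1.3 -0.089
vertex 3.485 1.347 0.314
vertex 4.089 1.743 0.515
endloop
endfacet
facet normal 0.973 -0.165 0.163
outer loop
vertex 4.115 1.3 -0.089
vertex 4.089 1.743 0.515
vertex 3.815 0.533 0.926
endloop
endfacet
facet normal -0.309 0.761 -0.571
outer loop
vertex 4.089 1.743 0.515
vertex 3.485 1.347 0.314
vertex 3.458 1.79 0.919
endloop
endfacet
facet normal 0.541 0.158 0.826
outer loop
vertex 4.089 1.743 0.515
vertex 3.458 1.79 0.919
vertex 3.815 0.533 0.926
endloop
endfacet
facet normal -0.310 0.760 -0.571
outer loop
vertex 3.458 1.79 0.919
vertex 3.485 1.347 0.314
vertex 2.854 1.393 0.718
endloop
endfacet
facet normal -0.272 -0.072 0.960
outer loop
vertex 3.458 1.79 0.919
vertex 2.854 1.393 0.718
vertex 3.815 0.533 0.926
endloop
endfacet
facet normal -0.310 0.760 -0.571
outer loop
vertex 2.854 1.393 0.718
vertex 3.485 1.347 0.314
vertex 2.881 0.95 0.113
endloop
endfacet
facet normal -0.652 -0.625 0.429
outer loop
vertex 2.854 1.393 0.718
vertex 2.881 0.95 0.113
vertex 3.815 0.533 0.926
endloop
endfacet
facet normal -0.309 0.760 -0.572
outer loop
vertex 2.881 0.95 0.113
vertex 3.485 1.347 0.314
vertex 3.511 0.903 -0.29
endloop
endfacet
facet normal -0.220 -0.947 -0.233
outer loop
vertex 2.881 0.95 0.113
vertex 3.511 0.903 -0.29
vertex 3.815 0.533 0.926
endloop
endfacet
facet normal -0.309 0.760 -0.572
outer loop
vertex 3.511 0.903 -0.29
vertex 3.485 1.347 0.314
vertex 4.115 1.3 -0.089
endloop
endfacet
facet normal 0.593 -0.717 -0.366
outer loop
vertex 3.511 0.903 -0.29
vertex 4.115 1.3 -0.089
vertex 3.815 0.533 0.926
endloop
endfacet

endsolid


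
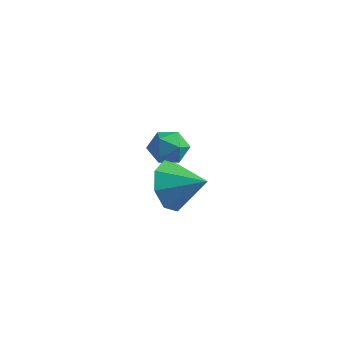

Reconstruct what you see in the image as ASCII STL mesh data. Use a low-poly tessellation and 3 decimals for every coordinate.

solid 
facet normal -0.910 -0.105 -0.401
outer loop
vertex 0.728 -1.854 -0.553
vertex 0.405 -2.311 0.3
vertex 0.441 -1.348 -0.034
endloop
endfacet
facet normal 0.676 0.678 -0.287
outer loop
vertex 0.728 -1.854 -0.553
vertex 0.441 -1.348 -0.034
vertex 1.635 -2.169 0.84
endloop
endfacet
facet normal -0.911 -0.105 -0.400
outer loop
vertex 0.441 -1.348 -0.034
vertex 0.405 -2.311 0.3
vertex 0.133 -1.405 0.682
endloop
endfacet
facet normal 0.418 0.874 0.249
outer loop
vertex 0.441 -1.348 -0.034
vertex 0.133 -1.405 0.682
vertex 1.635 -2.169 0.84
endloop
endfacet
facet normal -0.911 -0.105 -0.400
outer loop
vertex 0.133 -1.405 0.682
vertex 0.405 -2.311 0.3
vertex -0.015 -1.993 1.173
endloop
endfacet
facet normal 0.220 0.592 0.775
outer loop
vertex 0.133 -1.405 0.682
vertex -0.015 -1.993 1.173
vertex 1.635 -2.169 0.84
endloop
endfacet
facet normal -0.911 -0.105 -0.400
outer loop
vertex -0.015 -1.993 1.173
vertex 0.405 -2.311 0.3
vertex 0.083 -2.767 1.153
endloop
endfacet
facet normal 0.198 -0.000 0.980
outer loop
vertex -0.015 -1.993 1.173
vertex 0.083 -2.767 1.153
vertex 1.635 -2.169 0.84
endloop
endfacet
facet normal -0.910 -0.105 -0.400
outer loop
vertex 0.083 -2.767 1.153
vertex 0.405 -2.311 0.3
vertex 0.37 -3.274 0.633
endloop
endfacet
facet normal 0.365 -0.558 0.745
outer loop
vertex 0.083 -2.767 1.153
vertex 0.37 -3.274 0.633
vertex 1.635 -2.169 0.84
endloop
endfacet
facet normal -0.910 -0.105 -0.400
outer loop
vertex 0.37 -3.274 0.633
vertex 0.405 -2.311 0.3
vertex 0.678 -3.217 -0.082
endloop
endfacet
facet normal 0.624 -0.753 0.209
outer loop
vertex 0.37 -3.274 0.633
vertex 0.678 -3.217 -0.082
vertex 1.635 -2.169 0.84
endloop
endfacet
facet normal -0.910 -0.105 -0.401
outer loop
vertex 0.678 -3.217 -0.082
vertex 0.405 -2.311 0.3
vertex 0.826 -2.629 -0.573
endloop
endfacet
facet normal 0.823 -0.472 -0.317
outer loop
vertex 0.678 -3.217 -0.082
vertex 0.826 -2.629 -0.573
vertex 1.635 -2.169 0.84
endloop
endfacet
facet normal -0.910 -0.105 -0.401
outer loop
vertex 0.826 -2.629 -0.573
vertex 0.405 -2.311 0.3
vertex 0.728 -1.854 -0.553
endloop
endfacet
facet normal 0.844 0.120 -0.522
outer loop
vertex 0.826 -2.629 -0.573
vertex 0.728 -1.854 -0.553
vertex 1.635 -2.169 0.84
endloop
endfacet
facet normal -0.711 0.699 0.076
outer loop
vertex -1.985 2.181 -0.765
vertex -2.485 1.715 -1.158
vertex -2.442 1.673 -0.372
endloop
endfacet
facet normal -0.266 0.728 0.632
outer loop
vertex -1.985 2.181 -0.765
vertex -2.442 1.673 -0.372
vertex -1.687 1.767 -0.163
endloop
endfacet
facet normal 0.394 0.837 0.380
outer loop
vertex -1.985 2.181 -0.765
vertex -1.687 1.767 -0.163
vertex -1.264 1.867 -0.821
endloop
endfacet
facet normal 0.355 0.875 -0.330
outer loop
vertex -1.985 2.181 -0.765
vertex -1.264 1.867 -0.821
vertex -1.756 1.835 -1.436
endloop
endfacet
facet normal -0.328 0.789 -0.519
outer loop
vertex -1.985 2.181 -0.765
vertex -1.756 1.835 -1.436
vertex -2.485 1.715 -1.158
endloop
endfacet
facet normal -0.276 0.094 0.956
outer loop
vertex -1.687 1.767 -0.163
vertex -2.442 1.673 -0.372
vertex -2.004 1.045 -0.184
endloop
endfacet
facet normal -0.997 0.045 0.057
outer loop
vertex -2.442 1.673 -0.372
vertex -2.485 1.715 -1.158
vertex -2.496 1.013 -0.799
endloop
endfacet
facet normal -0.377 0.192 -0.906
outer loop
vertex -2.485 1.715 -1.158
vertex -1.756 1.835 -1.436
vertex -2.073 1.113 -1.457
endloop
endfacet
facet normal 0.729 0.329 -0.600
outer loop
vertex -1.756 1.835 -1.436
vertex -1.264 1.867 -0.821
vertex -1.318 1.207 -1.248
endloop
endfacet
facet normal 0.791 0.269 0.549
outer loop
vertex -1.264 1.867 -0.821
vertex -1.687 1.767 -0.163
vertex -1.275 1.165 -0.462
endloop
endfacet
facet normal -0.355 -0.875 0.330
outer loop
vertex -1.775 0.699 -0.855
vertex -2.004 1.045 -0.184
vertex -2.496 1.013 -0.799
endloop
endfacet
facet normal -0.394 -0.837 -0.380
outer loop
vertex -1.775 0.699 -0.855
vertex -2.496 1.013 -0.799
vertex -2.073 1.113 -1.457
endloop
endfacet
facet normal 0.266 -0.728 -0.632
outer loop
vertex -1.775 0.699 -0.855
vertex -2.073 1.113 -1.457
vertex -1.318 1.207 -1.248
endloop
endfacet
facet normal 0.711 -0.699 -0.076
outer loop
vertex -1.775 0.699 -0.855
vertex -1.318 1.207 -1.248
vertex -1.275 1.165 -0.462
endloop
endfacet
facet normal 0.328 -0.789 0.519
outer loop
vertex -1.775 0.699 -0.855
vertex -1.275 1.165 -0.462
vertex -2.004 1.045 -0.184
endloop
endfacet
facet normal -0.729 -0.329 0.600
outer loop
vertex -2.496 1.013 -0.799
vertex -2.004 1.045 -0.184
vertex -2.442 1.673 -0.372
endloop
endfacet
facet normal -0.791 -0.269 -0.549
outer loop
vertex -2.073 1.113 -1.457
vertex -2.496 1.013 -0.799
vertex -2.485 1.715 -1.158
endloop
endfacet
facet normal 0.276 -0.094 -0.956
outer loop
vertex -1.318 1.207 -1.248
vertex -2.073 1.113 -1.457
vertex -1.756 1.835 -1.436
endloop
endfacet
facet normal 0.997 -0.045 -0.057
outer loop
vertex -1.275 1.165 -0.462
vertex -1.318 1.207 -1.248
vertex -1.264 1.867 -0.821
endloop
endfacet
facet normal 0.377 -0.192 0.906
outer loop
vertex -2.004 1.045 -0.184
vertex -1.275 1.165 -0.462
vertex -1.687 1.767 -0.163
endloop
endfacet

endsolid


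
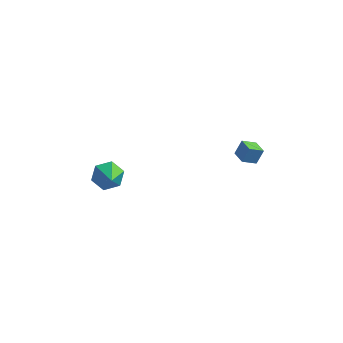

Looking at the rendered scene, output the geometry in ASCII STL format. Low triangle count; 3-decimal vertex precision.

solid 
facet normal -0.385 0.683 -0.621
outer loop
vertex -3.3 -1.046 0.533
vertex -4.065 -1.594 0.405
vertex -4.053 -0.951 1.104
endloop
endfacet
facet normal 0.585 0.401 0.705
outer loop
vertex -3.3 -1.046 0.533
vertex -4.053 -0.951 1.104
vertex -3.315 -2.926 1.615
endloop
endfacet
facet normal -0.386 0.682 -0.621
outer loop
vertex -4.053 -0.951 1.104
vertex -4.065 -1.594 0.405
vertex -4.818 -1.499 0.977
endloop
endfacet
facet normal -0.264 0.148 0.953
outer loop
vertex -4.053 -0.951 1.104
vertex -4.818 -1.499 0.977
vertex -3.315 -2.926 1.615
endloop
endfacet
facet normal -0.385 0.683 -0.620
outer loop
vertex -4.818 -1.499 0.977
vertex -4.065 -1.594 0.405
vertex -4.831 -2.142 0.277
endloop
endfacet
facet normal -0.701 -0.519 0.490
outer loop
vertex -4.818 -1.499 0.977
vertex -4.831 -2.142 0.277
vertex -3.315 -2.926 1.615
endloop
endfacet
facet normal -0.385 0.683 -0.620
outer loop
vertex -4.831 -2.142 0.277
vertex -4.065 -1.594 0.405
vertex -4.078 -2.237 -0.295
endloop
endfacet
facet normal -0.286 -0.932 -0.222
outer loop
vertex -4.831 -2.142 0.277
vertex -4.078 -2.237 -0.295
vertex -3.315 -2.926 1.615
endloop
endfacet
facet normal -0.386 0.683 -0.620
outer loop
vertex -4.078 -2.237 -0.295
vertex -4.065 -1.594 0.405
vertex -3.313 -1.689 -0.167
endloop
endfacet
facet normal 0.565 -0.678 -0.470
outer loop
vertex -4.078 -2.237 -0.295
vertex -3.313 -1.689 -0.167
vertex -3.315 -2.926 1.615
endloop
endfacet
facet normal -0.386 0.683 -0.620
outer loop
vertex -3.313 -1.689 -0.167
vertex -4.065 -1.594 0.405
vertex -3.3 -1.046 0.533
endloop
endfacet
facet normal 1.000 -0.012 -0.007
outer loop
vertex -3.313 -1.689 -0.167
vertex -3.3 -1.046 0.533
vertex -3.315 -2.926 1.615
endloop
endfacet
facet normal -0.679 0.718 -0.153
outer loop
vertex 3.019 0.311 4.27
vertex 3.68 0.833 3.789
vertex 2.756 -0.112 3.45
endloop
endfacet
facet normal -0.682 -0.538 0.496
outer loop
vertex 3.38 -0.773 3.591
vertex 3.019 0.311 4.27
vertex 2.756 -0.112 3.45
endloop
endfacet
facet normal -0.679 0.718 -0.153
outer loop
vertex 2.756 -0.112 3.45
vertex 3.68 0.833 3.789
vertex 3.417 0.41 2.969
endloop
endfacet
facet normal -0.274 -0.441 -0.855
outer loop
vertex 3.417 0.41 2.969
vertex 3.38 -0.773 3.591
vertex 2.756 -0.112 3.45
endloop
endfacet
facet normal 0.274 0.441 0.855
outer loop
vertex 3.019 0.311 4.27
vertex 4.304 0.172 3.93
vertex 3.68 0.833 3.789
endloop
endfacet
facet normal -0.682 -0.538 0.496
outer loop
vertex 3.643 -0.35 4.411
vertex 3.019 0.311 4.27
vertex 3.38 -0.773 3.591
endloop
endfacet
facet normal 0.274 0.441 0.855
outer loop
vertex 3.643 -0.35 4.411
vertex 4.304 0.172 3.93
vertex 3.019 0.311 4.27
endloop
endfacet
facet normal 0.682 0.538 -0.496
outer loop
vertex 3.68 0.833 3.789
vertex 4.304 0.172 3.93
vertex 3.417 0.41 2.969
endloop
endfacet
facet normal -0.274 -0.441 -0.855
outer loop
vertex 4.041 -0.251 3.11
vertex 3.38 -0.773 3.591
vertex 3.417 0.41 2.969
endloop
endfacet
facet normal 0.682 0.538 -0.496
outer loop
vertex 3.417 0.41 2.969
vertex 4.304 0.172 3.93
vertex 4.041 -0.251 3.11
endloop
endfacet
facet normal 0.679 -0.718 0.153
outer loop
vertex 4.041 -0.251 3.11
vertex 3.643 -0.35 4.411
vertex 3.38 -0.773 3.591
endloop
endfacet
facet normal 0.679 -0.718 0.153
outer loop
vertex 4.304 0.172 3.93
vertex 3.643 -0.35 4.411
vertex 4.041 -0.251 3.11
endloop
endfacet

endsolid


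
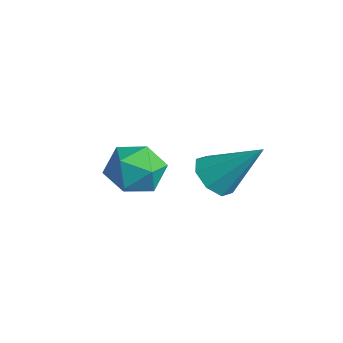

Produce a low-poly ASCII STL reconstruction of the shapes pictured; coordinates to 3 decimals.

solid 
facet normal -0.475 -0.533 -0.700
outer loop
vertex 3.506 -0.712 1.776
vertex 2.806 -0.55 2.128
vertex 3.248 -0.2 1.561
endloop
endfacet
facet normal 0.891 0.308 -0.334
outer loop
vertex 3.506 -0.712 1.776
vertex 3.248 -0.2 1.561
vertex 3.734 0.49 3.492
endloop
endfacet
facet normal -0.476 -0.533 -0.700
outer loop
vertex 3.248 -0.2 1.561
vertex 2.806 -0.55 2.128
vertex 2.732 0.107 1.678
endloop
endfacet
facet normal 0.401 0.826 -0.396
outer loop
vertex 3.248 -0.2 1.561
vertex 2.732 0.107 1.678
vertex 3.734 0.49 3.492
endloop
endfacet
facet normal -0.476 -0.533 -0.700
outer loop
vertex 2.732 0.107 1.678
vertex 2.806 -0.55 2.128
vertex 2.259 0.029 2.059
endloop
endfacet
facet normal -0.225 0.971 -0.081
outer loop
vertex 2.732 0.107 1.678
vertex 2.259 0.029 2.059
vertex 3.734 0.49 3.492
endloop
endfacet
facet normal -0.476 -0.533 -0.699
outer loop
vertex 2.259 0.029 2.059
vertex 2.806 -0.55 2.128
vertex 2.106 -0.388 2.481
endloop
endfacet
facet normal -0.620 0.659 0.426
outer loop
vertex 2.259 0.029 2.059
vertex 2.106 -0.388 2.481
vertex 3.734 0.49 3.492
endloop
endfacet
facet normal -0.476 -0.533 -0.699
outer loop
vertex 2.106 -0.388 2.481
vertex 2.806 -0.55 2.128
vertex 2.364 -0.9 2.696
endloop
endfacet
facet normal -0.553 0.070 0.830
outer loop
vertex 2.106 -0.388 2.481
vertex 2.364 -0.9 2.696
vertex 3.734 0.49 3.492
endloop
endfacet
facet normal -0.476 -0.534 -0.699
outer loop
vertex 2.364 -0.9 2.696
vertex 2.806 -0.55 2.128
vertex 2.88 -1.207 2.579
endloop
endfacet
facet normal -0.064 -0.448 0.892
outer loop
vertex 2.364 -0.9 2.696
vertex 2.88 -1.207 2.579
vertex 3.734 0.49 3.492
endloop
endfacet
facet normal -0.475 -0.534 -0.699
outer loop
vertex 2.88 -1.207 2.579
vertex 2.806 -0.55 2.128
vertex 3.353 -1.129 2.198
endloop
endfacet
facet normal 0.562 -0.593 0.576
outer loop
vertex 2.88 -1.207 2.579
vertex 3.353 -1.129 2.198
vertex 3.734 0.49 3.492
endloop
endfacet
facet normal -0.475 -0.534 -0.700
outer loop
vertex 3.353 -1.129 2.198
vertex 2.806 -0.55 2.128
vertex 3.506 -0.712 1.776
endloop
endfacet
facet normal 0.957 -0.281 0.070
outer loop
vertex 3.353 -1.129 2.198
vertex 3.506 -0.712 1.776
vertex 3.734 0.49 3.492
endloop
endfacet
facet normal -0.971 0.159 0.176
outer loop
vertex -1.13 -1.587 0.391
vertex -0.97 -1.727 1.399
vertex -0.89 -0.785 0.991
endloop
endfacet
facet normal -0.754 0.523 -0.397
outer loop
vertex -1.13 -1.587 0.391
vertex -0.89 -0.785 0.991
vertex -0.462 -0.877 0.058
endloop
endfacet
facet normal -0.492 0.055 -0.869
outer loop
vertex -1.13 -1.587 0.391
vertex -0.462 -0.877 0.058
vertex -0.277 -1.877 -0.11
endloop
endfacet
facet normal -0.547 -0.598 -0.586
outer loop
vertex -1.13 -1.587 0.391
vertex -0.277 -1.877 -0.11
vertex -0.591 -2.402 0.719
endloop
endfacet
facet normal -0.843 -0.534 0.060
outer loop
vertex -1.13 -1.587 0.391
vertex -0.591 -2.402 0.719
vertex -0.97 -1.727 1.399
endloop
endfacet
facet normal -0.223 0.955 -0.196
outer loop
vertex -0.462 -0.877 0.058
vertex -0.89 -0.785 0.991
vertex 0.111 -0.578 0.861
endloop
endfacet
facet normal -0.575 0.366 0.732
outer loop
vertex -0.89 -0.785 0.991
vertex -0.97 -1.727 1.399
vertex -0.203 -1.103 1.69
endloop
endfacet
facet normal -0.368 -0.754 0.544
outer loop
vertex -0.97 -1.727 1.399
vertex -0.591 -2.402 0.719
vertex -0.018 -2.103 1.522
endloop
endfacet
facet normal 0.112 -0.858 -0.501
outer loop
vertex -0.591 -2.402 0.719
vertex -0.277 -1.877 -0.11
vertex 0.41 -2.195 0.589
endloop
endfacet
facet normal 0.202 0.199 -0.959
outer loop
vertex -0.277 -1.877 -0.11
vertex -0.462 -0.877 0.058
vertex 0.49 -1.253 0.181
endloop
endfacet
facet normal 0.547 0.598 0.586
outer loop
vertex 0.65 -1.393 1.189
vertex 0.111 -0.578 0.861
vertex -0.203 -1.103 1.69
endloop
endfacet
facet normal 0.492 -0.055 0.869
outer loop
vertex 0.65 -1.393 1.189
vertex -0.203 -1.103 1.69
vertex -0.018 -2.103 1.522
endloop
endfacet
facet normal 0.754 -0.523 0.397
outer loop
vertex 0.65 -1.393 1.189
vertex -0.018 -2.103 1.522
vertex 0.41 -2.195 0.589
endloop
endfacet
facet normal 0.971 -0.159 -0.176
outer loop
vertex 0.65 -1.393 1.189
vertex 0.41 -2.195 0.589
vertex 0.49 -1.253 0.181
endloop
endfacet
facet normal 0.843 0.534 -0.060
outer loop
vertex 0.65 -1.393 1.189
vertex 0.49 -1.253 0.181
vertex 0.111 -0.578 0.861
endloop
endfacet
facet normal -0.112 0.858 0.501
outer loop
vertex -0.203 -1.103 1.69
vertex 0.111 -0.578 0.861
vertex -0.89 -0.785 0.991
endloop
endfacet
facet normal -0.202 -0.199 0.959
outer loop
vertex -0.018 -2.103 1.522
vertex -0.203 -1.103 1.69
vertex -0.97 -1.727 1.399
endloop
endfacet
facet normal 0.223 -0.955 0.196
outer loop
vertex 0.41 -2.195 0.589
vertex -0.018 -2.103 1.522
vertex -0.591 -2.402 0.719
endloop
endfacet
facet normal 0.575 -0.366 -0.732
outer loop
vertex 0.49 -1.253 0.181
vertex 0.41 -2.195 0.589
vertex -0.277 -1.877 -0.11
endloop
endfacet
facet normal 0.368 0.754 -0.544
outer loop
vertex 0.111 -0.578 0.861
vertex 0.49 -1.253 0.181
vertex -0.462 -0.877 0.058
endloop
endfacet

endsolid


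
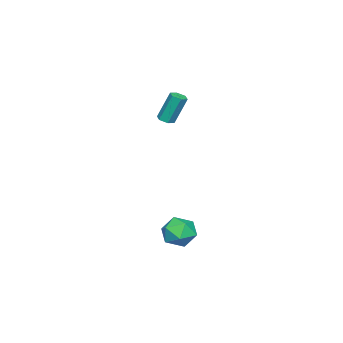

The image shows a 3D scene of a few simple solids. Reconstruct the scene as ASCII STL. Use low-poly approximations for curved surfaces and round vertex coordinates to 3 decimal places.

solid 
facet normal -0.783 -0.195 0.591
outer loop
vertex 2.974 0.613 -2.297
vertex 2.824 -0.33 -2.807
vertex 3.468 -0.281 -1.937
endloop
endfacet
facet normal -0.303 0.207 0.930
outer loop
vertex 2.974 0.613 -2.297
vertex 3.468 -0.281 -1.937
vertex 4.006 0.657 -1.971
endloop
endfacet
facet normal -0.209 0.806 0.554
outer loop
vertex 2.974 0.613 -2.297
vertex 4.006 0.657 -1.971
vertex 3.696 1.189 -2.863
endloop
endfacet
facet normal -0.633 0.774 -0.020
outer loop
vertex 2.974 0.613 -2.297
vertex 3.696 1.189 -2.863
vertex 2.966 0.578 -3.379
endloop
endfacet
facet normal -0.988 0.156 0.002
outer loop
vertex 2.974 0.613 -2.297
vertex 2.966 0.578 -3.379
vertex 2.824 -0.33 -2.807
endloop
endfacet
facet normal 0.317 -0.148 0.937
outer loop
vertex 4.006 0.657 -1.971
vertex 3.468 -0.281 -1.937
vertex 4.494 -0.258 -2.281
endloop
endfacet
facet normal -0.462 -0.798 0.387
outer loop
vertex 3.468 -0.281 -1.937
vertex 2.824 -0.33 -2.807
vertex 3.764 -0.869 -2.797
endloop
endfacet
facet normal -0.792 -0.232 -0.564
outer loop
vertex 2.824 -0.33 -2.807
vertex 2.966 0.578 -3.379
vertex 3.454 -0.337 -3.689
endloop
endfacet
facet normal -0.219 0.769 -0.601
outer loop
vertex 2.966 0.578 -3.379
vertex 3.696 1.189 -2.863
vertex 3.992 0.601 -3.723
endloop
endfacet
facet normal 0.467 0.821 0.327
outer loop
vertex 3.696 1.189 -2.863
vertex 4.006 0.657 -1.971
vertex 4.636 0.65 -2.853
endloop
endfacet
facet normal 0.633 -0.774 0.020
outer loop
vertex 4.486 -0.293 -3.363
vertex 4.494 -0.258 -2.281
vertex 3.764 -0.869 -2.797
endloop
endfacet
facet normal 0.209 -0.806 -0.554
outer loop
vertex 4.486 -0.293 -3.363
vertex 3.764 -0.869 -2.797
vertex 3.454 -0.337 -3.689
endloop
endfacet
facet normal 0.303 -0.207 -0.930
outer loop
vertex 4.486 -0.293 -3.363
vertex 3.454 -0.337 -3.689
vertex 3.992 0.601 -3.723
endloop
endfacet
facet normal 0.783 0.195 -0.591
outer loop
vertex 4.486 -0.293 -3.363
vertex 3.992 0.601 -3.723
vertex 4.636 0.65 -2.853
endloop
endfacet
facet normal 0.988 -0.156 -0.002
outer loop
vertex 4.486 -0.293 -3.363
vertex 4.636 0.65 -2.853
vertex 4.494 -0.258 -2.281
endloop
endfacet
facet normal 0.219 -0.769 0.601
outer loop
vertex 3.764 -0.869 -2.797
vertex 4.494 -0.258 -2.281
vertex 3.468 -0.281 -1.937
endloop
endfacet
facet normal -0.467 -0.821 -0.327
outer loop
vertex 3.454 -0.337 -3.689
vertex 3.764 -0.869 -2.797
vertex 2.824 -0.33 -2.807
endloop
endfacet
facet normal -0.317 0.148 -0.937
outer loop
vertex 3.992 0.601 -3.723
vertex 3.454 -0.337 -3.689
vertex 2.966 0.578 -3.379
endloop
endfacet
facet normal 0.462 0.798 -0.387
outer loop
vertex 4.636 0.65 -2.853
vertex 3.992 0.601 -3.723
vertex 3.696 1.189 -2.863
endloop
endfacet
facet normal 0.792 0.232 0.564
outer loop
vertex 4.494 -0.258 -2.281
vertex 4.636 0.65 -2.853
vertex 4.006 0.657 -1.971
endloop
endfacet
facet normal 0.149 -0.340 -0.929
outer loop
vertex -3.283 -3.958 1.92
vertex -3.71 -4.301 1.977
vertex -3.789 -3.794 1.779
endloop
endfacet
facet normal 0.364 0.892 -0.267
outer loop
vertex -3.283 -3.958 1.92
vertex -3.789 -3.794 1.779
vertex -3.584 -3.276 3.787
endloop
endfacet
facet normal 0.364 0.892 -0.267
outer loop
vertex -3.584 -3.276 3.787
vertex -3.789 -3.794 1.779
vertex -4.089 -3.112 3.646
endloop
endfacet
facet normal -0.150 0.338 0.929
outer loop
vertex -3.584 -3.276 3.787
vertex -4.089 -3.112 3.646
vertex -4.01 -3.619 3.843
endloop
endfacet
facet normal 0.150 -0.339 -0.929
outer loop
vertex -3.789 -3.794 1.779
vertex -3.71 -4.301 1.977
vertex -4.215 -4.136 1.835
endloop
endfacet
facet normal -0.613 0.705 -0.356
outer loop
vertex -3.789 -3.794 1.779
vertex -4.215 -4.136 1.835
vertex -4.089 -3.112 3.646
endloop
endfacet
facet normal -0.613 0.705 -0.356
outer loop
vertex -4.089 -3.112 3.646
vertex -4.215 -4.136 1.835
vertex -4.516 -3.455 3.702
endloop
endfacet
facet normal -0.149 0.338 0.929
outer loop
vertex -4.089 -3.112 3.646
vertex -4.516 -3.455 3.702
vertex -4.01 -3.619 3.843
endloop
endfacet
facet normal 0.151 -0.339 -0.929
outer loop
vertex -4.215 -4.136 1.835
vertex -3.71 -4.301 1.977
vertex -4.136 -4.644 2.033
endloop
endfacet
facet normal -0.978 -0.187 -0.090
outer loop
vertex -4.215 -4.136 1.835
vertex -4.136 -4.644 2.033
vertex -4.516 -3.455 3.702
endloop
endfacet
facet normal -0.978 -0.187 -0.089
outer loop
vertex -4.516 -3.455 3.702
vertex -4.136 -4.644 2.033
vertex -4.437 -3.962 3.9
endloop
endfacet
facet normal -0.149 0.340 0.929
outer loop
vertex -4.516 -3.455 3.702
vertex -4.437 -3.962 3.9
vertex -4.01 -3.619 3.843
endloop
endfacet
facet normal 0.150 -0.338 -0.929
outer loop
vertex -4.136 -4.644 2.033
vertex -3.71 -4.301 1.977
vertex -3.631 -4.808 2.174
endloop
endfacet
facet normal -0.364 -0.892 0.267
outer loop
vertex -4.136 -4.644 2.033
vertex -3.631 -4.808 2.174
vertex -4.437 -3.962 3.9
endloop
endfacet
facet normal -0.364 -0.892 0.267
outer loop
vertex -4.437 -3.962 3.9
vertex -3.631 -4.808 2.174
vertex -3.931 -4.126 4.041
endloop
endfacet
facet normal -0.149 0.340 0.929
outer loop
vertex -4.437 -3.962 3.9
vertex -3.931 -4.126 4.041
vertex -4.01 -3.619 3.843
endloop
endfacet
facet normal 0.149 -0.338 -0.929
outer loop
vertex -3.631 -4.808 2.174
vertex -3.71 -4.301 1.977
vertex -3.204 -4.465 2.118
endloop
endfacet
facet normal 0.613 -0.705 0.356
outer loop
vertex -3.631 -4.808 2.174
vertex -3.204 -4.465 2.118
vertex -3.931 -4.126 4.041
endloop
endfacet
facet normal 0.613 -0.705 0.356
outer loop
vertex -3.931 -4.126 4.041
vertex -3.204 -4.465 2.118
vertex -3.505 -3.784 3.985
endloop
endfacet
facet normal -0.150 0.339 0.929
outer loop
vertex -3.931 -4.126 4.041
vertex -3.505 -3.784 3.985
vertex -4.01 -3.619 3.843
endloop
endfacet
facet normal 0.149 -0.340 -0.929
outer loop
vertex -3.204 -4.465 2.118
vertex -3.71 -4.301 1.977
vertex -3.283 -3.958 1.92
endloop
endfacet
facet normal 0.978 0.187 0.089
outer loop
vertex -3.204 -4.465 2.118
vertex -3.283 -3.958 1.92
vertex -3.505 -3.784 3.985
endloop
endfacet
facet normal 0.978 0.187 0.089
outer loop
vertex -3.505 -3.784 3.985
vertex -3.283 -3.958 1.92
vertex -3.584 -3.276 3.787
endloop
endfacet
facet normal -0.151 0.339 0.929
outer loop
vertex -3.505 -3.784 3.985
vertex -3.584 -3.276 3.787
vertex -4.01 -3.619 3.843
endloop
endfacet

endsolid


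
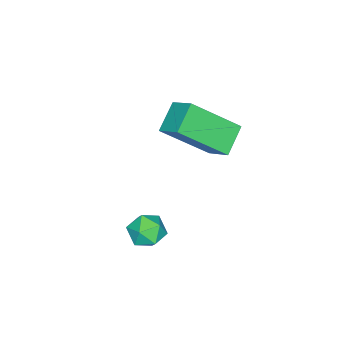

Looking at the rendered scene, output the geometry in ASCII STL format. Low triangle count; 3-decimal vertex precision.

solid 
facet normal -0.661 -0.437 0.610
outer loop
vertex 2.688 -0.424 1.885
vertex 2.916 -1.067 1.671
vertex 3.223 -0.748 2.232
endloop
endfacet
facet normal -0.450 0.192 0.872
outer loop
vertex 2.688 -0.424 1.885
vertex 3.223 -0.748 2.232
vertex 3.258 -0.047 2.096
endloop
endfacet
facet normal -0.604 0.695 0.389
outer loop
vertex 2.688 -0.424 1.885
vertex 3.258 -0.047 2.096
vertex 2.973 0.067 1.45
endloop
endfacet
facet normal -0.910 0.377 -0.171
outer loop
vertex 2.688 -0.424 1.885
vertex 2.973 0.067 1.45
vertex 2.762 -0.563 1.187
endloop
endfacet
facet normal -0.946 -0.323 -0.036
outer loop
vertex 2.688 -0.424 1.885
vertex 2.762 -0.563 1.187
vertex 2.916 -1.067 1.671
endloop
endfacet
facet normal 0.257 0.172 0.951
outer loop
vertex 3.258 -0.047 2.096
vertex 3.223 -0.748 2.232
vertex 3.838 -0.457 2.013
endloop
endfacet
facet normal -0.082 -0.846 0.526
outer loop
vertex 3.223 -0.748 2.232
vertex 2.916 -1.067 1.671
vertex 3.627 -1.087 1.75
endloop
endfacet
facet normal -0.542 -0.662 -0.517
outer loop
vertex 2.916 -1.067 1.671
vertex 2.762 -0.563 1.187
vertex 3.342 -0.973 1.104
endloop
endfacet
facet normal -0.485 0.470 -0.737
outer loop
vertex 2.762 -0.563 1.187
vertex 2.973 0.067 1.45
vertex 3.377 -0.272 0.968
endloop
endfacet
facet normal 0.009 0.985 0.170
outer loop
vertex 2.973 0.067 1.45
vertex 3.258 -0.047 2.096
vertex 3.684 0.047 1.529
endloop
endfacet
facet normal 0.910 -0.377 0.171
outer loop
vertex 3.912 -0.596 1.315
vertex 3.838 -0.457 2.013
vertex 3.627 -1.087 1.75
endloop
endfacet
facet normal 0.604 -0.695 -0.389
outer loop
vertex 3.912 -0.596 1.315
vertex 3.627 -1.087 1.75
vertex 3.342 -0.973 1.104
endloop
endfacet
facet normal 0.450 -0.192 -0.872
outer loop
vertex 3.912 -0.596 1.315
vertex 3.342 -0.973 1.104
vertex 3.377 -0.272 0.968
endloop
endfacet
facet normal 0.661 0.437 -0.610
outer loop
vertex 3.912 -0.596 1.315
vertex 3.377 -0.272 0.968
vertex 3.684 0.047 1.529
endloop
endfacet
facet normal 0.946 0.323 0.036
outer loop
vertex 3.912 -0.596 1.315
vertex 3.684 0.047 1.529
vertex 3.838 -0.457 2.013
endloop
endfacet
facet normal 0.485 -0.470 0.737
outer loop
vertex 3.627 -1.087 1.75
vertex 3.838 -0.457 2.013
vertex 3.223 -0.748 2.232
endloop
endfacet
facet normal -0.009 -0.985 -0.170
outer loop
vertex 3.342 -0.973 1.104
vertex 3.627 -1.087 1.75
vertex 2.916 -1.067 1.671
endloop
endfacet
facet normal -0.257 -0.172 -0.951
outer loop
vertex 3.377 -0.272 0.968
vertex 3.342 -0.973 1.104
vertex 2.762 -0.563 1.187
endloop
endfacet
facet normal 0.082 0.846 -0.526
outer loop
vertex 3.684 0.047 1.529
vertex 3.377 -0.272 0.968
vertex 2.973 0.067 1.45
endloop
endfacet
facet normal 0.542 0.662 0.517
outer loop
vertex 3.838 -0.457 2.013
vertex 3.684 0.047 1.529
vertex 3.258 -0.047 2.096
endloop
endfacet
facet normal -0.839 -0.072 0.540
outer loop
vertex -0.525 -1.845 4.57
vertex -0.205 -0.954 5.186
vertex -1.539 -0.515 3.172
endloop
endfacet
facet normal -0.282 -0.789 -0.546
outer loop
vertex -0.515 -0.426 2.514
vertex -0.525 -1.845 4.57
vertex -1.539 -0.515 3.172
endloop
endfacet
facet normal -0.839 -0.072 0.540
outer loop
vertex -1.539 -0.515 3.172
vertex -0.205 -0.954 5.186
vertex -1.219 0.377 3.789
endloop
endfacet
facet normal -0.465 0.610 -0.641
outer loop
vertex -1.219 0.377 3.789
vertex -0.515 -0.426 2.514
vertex -1.539 -0.515 3.172
endloop
endfacet
facet normal 0.465 -0.610 0.641
outer loop
vertex -0.525 -1.845 4.57
vertex 0.819 -0.865 4.528
vertex -0.205 -0.954 5.186
endloop
endfacet
facet normal -0.283 -0.789 -0.546
outer loop
vertex 0.499 -1.757 3.911
vertex -0.525 -1.845 4.57
vertex -0.515 -0.426 2.514
endloop
endfacet
facet normal 0.465 -0.610 0.641
outer loop
vertex 0.499 -1.757 3.911
vertex 0.819 -0.865 4.528
vertex -0.525 -1.845 4.57
endloop
endfacet
facet normal 0.282 0.789 0.546
outer loop
vertex -0.205 -0.954 5.186
vertex 0.819 -0.865 4.528
vertex -1.219 0.377 3.789
endloop
endfacet
facet normal -0.465 0.610 -0.641
outer loop
vertex -0.195 0.465 3.13
vertex -0.515 -0.426 2.514
vertex -1.219 0.377 3.789
endloop
endfacet
facet normal 0.283 0.789 0.545
outer loop
vertex -1.219 0.377 3.789
vertex 0.819 -0.865 4.528
vertex -0.195 0.465 3.13
endloop
endfacet
facet normal 0.839 0.072 -0.540
outer loop
vertex -0.195 0.465 3.13
vertex 0.499 -1.757 3.911
vertex -0.515 -0.426 2.514
endloop
endfacet
facet normal 0.839 0.072 -0.540
outer loop
vertex 0.819 -0.865 4.528
vertex 0.499 -1.757 3.911
vertex -0.195 0.465 3.13
endloop
endfacet

endsolid


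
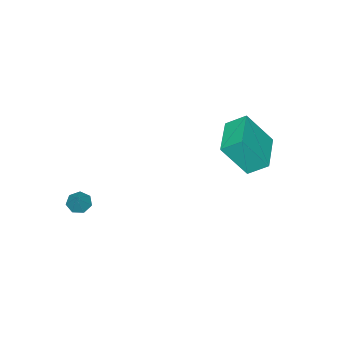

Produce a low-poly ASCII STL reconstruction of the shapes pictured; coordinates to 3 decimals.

solid 
facet normal -0.820 -0.566 0.082
outer loop
vertex -3.897 0.473 4.854
vertex -4.653 1.341 3.28
vertex -3.426 -0.304 4.2
endloop
endfacet
facet normal 0.388 -0.445 0.807
outer loop
vertex -1.827 0.799 4.04
vertex -3.897 0.473 4.854
vertex -3.426 -0.304 4.2
endloop
endfacet
facet normal -0.820 -0.566 0.082
outer loop
vertex -3.426 -0.304 4.2
vertex -4.653 1.341 3.28
vertex -4.182 0.564 2.625
endloop
endfacet
facet normal 0.420 -0.694 -0.584
outer loop
vertex -4.182 0.564 2.625
vertex -1.827 0.799 4.04
vertex -3.426 -0.304 4.2
endloop
endfacet
facet normal -0.420 0.694 0.585
outer loop
vertex -3.897 0.473 4.854
vertex -3.054 2.444 3.12
vertex -4.653 1.341 3.28
endloop
endfacet
facet normal 0.388 -0.445 0.807
outer loop
vertex -2.298 1.576 4.695
vertex -3.897 0.473 4.854
vertex -1.827 0.799 4.04
endloop
endfacet
facet normal -0.421 0.694 0.584
outer loop
vertex -2.298 1.576 4.695
vertex -3.054 2.444 3.12
vertex -3.897 0.473 4.854
endloop
endfacet
facet normal -0.388 0.445 -0.807
outer loop
vertex -4.653 1.341 3.28
vertex -3.054 2.444 3.12
vertex -4.182 0.564 2.625
endloop
endfacet
facet normal 0.420 -0.694 -0.585
outer loop
vertex -2.583 1.667 2.466
vertex -1.827 0.799 4.04
vertex -4.182 0.564 2.625
endloop
endfacet
facet normal -0.387 0.445 -0.808
outer loop
vertex -4.182 0.564 2.625
vertex -3.054 2.444 3.12
vertex -2.583 1.667 2.466
endloop
endfacet
facet normal 0.820 0.566 -0.082
outer loop
vertex -2.583 1.667 2.466
vertex -2.298 1.576 4.695
vertex -1.827 0.799 4.04
endloop
endfacet
facet normal 0.820 0.566 -0.082
outer loop
vertex -3.054 2.444 3.12
vertex -2.298 1.576 4.695
vertex -2.583 1.667 2.466
endloop
endfacet
facet normal -0.495 -0.351 -0.795
outer loop
vertex 2.082 -4.534 -0.186
vertex 1.661 -4.146 -0.095
vertex 2.139 -4.091 -0.417
endloop
endfacet
facet normal 0.989 -0.147 -0.037
outer loop
vertex 2.082 -4.534 -0.186
vertex 2.139 -4.091 -0.417
vertex 2.239 -3.734 0.835
endloop
endfacet
facet normal -0.495 -0.351 -0.795
outer loop
vertex 2.139 -4.091 -0.417
vertex 1.661 -4.146 -0.095
vertex 1.836 -3.689 -0.406
endloop
endfacet
facet normal 0.774 0.590 -0.230
outer loop
vertex 2.139 -4.091 -0.417
vertex 1.836 -3.689 -0.406
vertex 2.239 -3.734 0.835
endloop
endfacet
facet normal -0.494 -0.352 -0.795
outer loop
vertex 1.836 -3.689 -0.406
vertex 1.661 -4.146 -0.095
vertex 1.401 -3.632 -0.161
endloop
endfacet
facet normal 0.127 0.992 -0.005
outer loop
vertex 1.836 -3.689 -0.406
vertex 1.401 -3.632 -0.161
vertex 2.239 -3.734 0.835
endloop
endfacet
facet normal -0.496 -0.353 -0.794
outer loop
vertex 1.401 -3.632 -0.161
vertex 1.661 -4.146 -0.095
vertex 1.161 -3.961 0.135
endloop
endfacet
facet normal -0.461 0.755 0.465
outer loop
vertex 1.401 -3.632 -0.161
vertex 1.161 -3.961 0.135
vertex 2.239 -3.734 0.835
endloop
endfacet
facet normal -0.495 -0.350 -0.795
outer loop
vertex 1.161 -3.961 0.135
vertex 1.661 -4.146 -0.095
vertex 1.297 -4.43 0.257
endloop
endfacet
facet normal -0.552 0.056 0.832
outer loop
vertex 1.161 -3.961 0.135
vertex 1.297 -4.43 0.257
vertex 2.239 -3.734 0.835
endloop
endfacet
facet normal -0.494 -0.352 -0.795
outer loop
vertex 1.297 -4.43 0.257
vertex 1.661 -4.146 -0.095
vertex 1.707 -4.685 0.115
endloop
endfacet
facet normal -0.075 -0.575 0.815
outer loop
vertex 1.297 -4.43 0.257
vertex 1.707 -4.685 0.115
vertex 2.239 -3.734 0.835
endloop
endfacet
facet normal -0.496 -0.352 -0.794
outer loop
vertex 1.707 -4.685 0.115
vertex 1.661 -4.146 -0.095
vertex 2.082 -4.534 -0.186
endloop
endfacet
facet normal 0.611 -0.666 0.428
outer loop
vertex 1.707 -4.685 0.115
vertex 2.082 -4.534 -0.186
vertex 2.239 -3.734 0.835
endloop
endfacet

endsolid


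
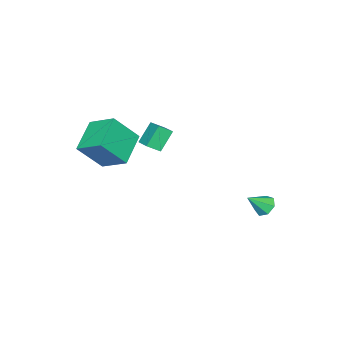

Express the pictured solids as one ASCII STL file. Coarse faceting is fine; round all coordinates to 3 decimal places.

solid 
facet normal -0.529 -0.791 -0.309
outer loop
vertex 0.904 -2.131 2.731
vertex 0.388 -1.6 2.255
vertex 1.776 -2.28 1.621
endloop
endfacet
facet normal 0.585 -0.604 0.541
outer loop
vertex 2.432 -1.3 2.005
vertex 0.904 -2.131 2.731
vertex 1.776 -2.28 1.621
endloop
endfacet
facet normal -0.529 -0.790 -0.311
outer loop
vertex 1.776 -2.28 1.621
vertex 0.388 -1.6 2.255
vertex 1.261 -1.748 1.145
endloop
endfacet
facet normal 0.614 -0.105 -0.782
outer loop
vertex 1.261 -1.748 1.145
vertex 2.432 -1.3 2.005
vertex 1.776 -2.28 1.621
endloop
endfacet
facet normal -0.614 0.105 0.782
outer loop
vertex 0.904 -2.131 2.731
vertex 1.044 -0.62 2.639
vertex 0.388 -1.6 2.255
endloop
endfacet
facet normal 0.585 -0.604 0.541
outer loop
vertex 1.559 -1.152 3.115
vertex 0.904 -2.131 2.731
vertex 2.432 -1.3 2.005
endloop
endfacet
facet normal -0.615 0.105 0.782
outer loop
vertex 1.559 -1.152 3.115
vertex 1.044 -0.62 2.639
vertex 0.904 -2.131 2.731
endloop
endfacet
facet normal -0.585 0.604 -0.541
outer loop
vertex 0.388 -1.6 2.255
vertex 1.044 -0.62 2.639
vertex 1.261 -1.748 1.145
endloop
endfacet
facet normal 0.614 -0.104 -0.782
outer loop
vertex 1.916 -0.769 1.529
vertex 2.432 -1.3 2.005
vertex 1.261 -1.748 1.145
endloop
endfacet
facet normal -0.585 0.604 -0.541
outer loop
vertex 1.261 -1.748 1.145
vertex 1.044 -0.62 2.639
vertex 1.916 -0.769 1.529
endloop
endfacet
facet normal 0.528 0.791 0.310
outer loop
vertex 1.916 -0.769 1.529
vertex 1.559 -1.152 3.115
vertex 2.432 -1.3 2.005
endloop
endfacet
facet normal 0.529 0.790 0.310
outer loop
vertex 1.044 -0.62 2.639
vertex 1.559 -1.152 3.115
vertex 1.916 -0.769 1.529
endloop
endfacet
facet normal -0.507 0.405 -0.761
outer loop
vertex 0.809 -2.935 1.332
vertex 2.628 -2.44 0.384
vertex 0.803 -4.526 0.49
endloop
endfacet
facet normal -0.862 -0.234 0.449
outer loop
vertex 1.872 -5.38 2.096
vertex 0.809 -2.935 1.332
vertex 0.803 -4.526 0.49
endloop
endfacet
facet normal -0.507 0.405 -0.761
outer loop
vertex 0.803 -4.526 0.49
vertex 2.628 -2.44 0.384
vertex 2.622 -4.031 -0.458
endloop
endfacet
facet normal -0.003 -0.884 -0.468
outer loop
vertex 2.622 -4.031 -0.458
vertex 1.872 -5.38 2.096
vertex 0.803 -4.526 0.49
endloop
endfacet
facet normal 0.003 0.884 0.468
outer loop
vertex 0.809 -2.935 1.332
vertex 3.697 -3.294 1.99
vertex 2.628 -2.44 0.384
endloop
endfacet
facet normal -0.862 -0.234 0.449
outer loop
vertex 1.878 -3.789 2.938
vertex 0.809 -2.935 1.332
vertex 1.872 -5.38 2.096
endloop
endfacet
facet normal 0.003 0.884 0.468
outer loop
vertex 1.878 -3.789 2.938
vertex 3.697 -3.294 1.99
vertex 0.809 -2.935 1.332
endloop
endfacet
facet normal 0.862 0.234 -0.449
outer loop
vertex 2.628 -2.44 0.384
vertex 3.697 -3.294 1.99
vertex 2.622 -4.031 -0.458
endloop
endfacet
facet normal -0.003 -0.884 -0.468
outer loop
vertex 3.691 -4.885 1.148
vertex 1.872 -5.38 2.096
vertex 2.622 -4.031 -0.458
endloop
endfacet
facet normal 0.862 0.234 -0.449
outer loop
vertex 2.622 -4.031 -0.458
vertex 3.697 -3.294 1.99
vertex 3.691 -4.885 1.148
endloop
endfacet
facet normal 0.507 -0.405 0.761
outer loop
vertex 3.691 -4.885 1.148
vertex 1.878 -3.789 2.938
vertex 1.872 -5.38 2.096
endloop
endfacet
facet normal 0.507 -0.405 0.761
outer loop
vertex 3.697 -3.294 1.99
vertex 1.878 -3.789 2.938
vertex 3.691 -4.885 1.148
endloop
endfacet
facet normal -0.644 0.382 -0.663
outer loop
vertex -2.154 3.282 -4.022
vertex -2.638 2.781 -3.84
vertex -2.541 3.436 -3.557
endloop
endfacet
facet normal 0.675 0.652 0.346
outer loop
vertex -2.154 3.282 -4.022
vertex -2.541 3.436 -3.557
vertex -1.722 2.239 -2.9
endloop
endfacet
facet normal -0.646 0.381 -0.661
outer loop
vertex -2.541 3.436 -3.557
vertex -2.638 2.781 -3.84
vertex -3.001 3.096 -3.304
endloop
endfacet
facet normal 0.081 0.522 0.849
outer loop
vertex -2.541 3.436 -3.557
vertex -3.001 3.096 -3.304
vertex -1.722 2.239 -2.9
endloop
endfacet
facet normal -0.645 0.383 -0.662
outer loop
vertex -3.001 3.096 -3.304
vertex -2.638 2.781 -3.84
vertex -3.188 2.52 -3.455
endloop
endfacet
facet normal -0.372 -0.121 0.921
outer loop
vertex -3.001 3.096 -3.304
vertex -3.188 2.52 -3.455
vertex -1.722 2.239 -2.9
endloop
endfacet
facet normal -0.645 0.382 -0.662
outer loop
vertex -3.188 2.52 -3.455
vertex -2.638 2.781 -3.84
vertex -2.96 2.14 -3.896
endloop
endfacet
facet normal -0.343 -0.792 0.505
outer loop
vertex -3.188 2.52 -3.455
vertex -2.96 2.14 -3.896
vertex -1.722 2.239 -2.9
endloop
endfacet
facet normal -0.645 0.382 -0.662
outer loop
vertex -2.96 2.14 -3.896
vertex -2.638 2.781 -3.84
vertex -2.49 2.243 -4.295
endloop
endfacet
facet normal 0.146 -0.986 -0.083
outer loop
vertex -2.96 2.14 -3.896
vertex -2.49 2.243 -4.295
vertex -1.722 2.239 -2.9
endloop
endfacet
facet normal -0.645 0.383 -0.662
outer loop
vertex -2.49 2.243 -4.295
vertex -2.638 2.781 -3.84
vertex -2.131 2.751 -4.351
endloop
endfacet
facet normal 0.726 -0.558 -0.402
outer loop
vertex -2.49 2.243 -4.295
vertex -2.131 2.751 -4.351
vertex -1.722 2.239 -2.9
endloop
endfacet
facet normal -0.645 0.382 -0.662
outer loop
vertex -2.131 2.751 -4.351
vertex -2.638 2.781 -3.84
vertex -2.154 3.282 -4.022
endloop
endfacet
facet normal 0.962 0.172 -0.211
outer loop
vertex -2.131 2.751 -4.351
vertex -2.154 3.282 -4.022
vertex -1.722 2.239 -2.9
endloop
endfacet

endsolid
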